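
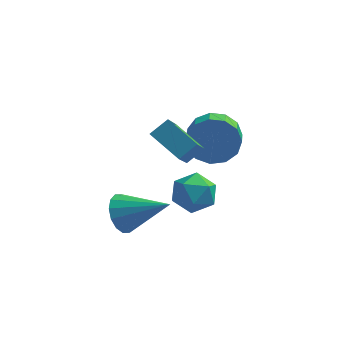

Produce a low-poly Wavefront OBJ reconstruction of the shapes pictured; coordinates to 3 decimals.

v -0.657 -1.628 1.265
v -0.071 -1.151 1.791
v -0.637 -0.038 -0.197
v -0.052 0.439 0.329
v 0.532 -2.299 0.551
v 1.117 -1.822 1.077
v 0.551 -0.709 -0.911
v 1.137 -0.232 -0.385
v 0.446 -1.701 -2.188
v 0.899 -1.066 -1.653
v 1.161 -2.834 -1.447
v 1.614 -2.199 -0.912
v 0.682 -2.325 -0.81
v 0.24 -1.625 -1.268
v 1.82 -2.275 -1.832
v 1.378 -1.575 -2.29
v 1.748 -1.42 -1.433
v 1.044 -1.451 -0.801
v 1.016 -2.449 -2.299
v 0.312 -2.48 -1.667
v -1.763 -1.396 -3.619
v -1.365 -0.891 -4.263
v 0.083 -1.604 -2.641
v -1.504 -0.583 -3.935
v -1.712 -0.492 -3.522
v -1.934 -0.644 -3.136
v -2.111 -0.997 -2.878
v -2.194 -1.457 -2.82
v -2.161 -1.901 -2.975
v -2.022 -2.209 -3.303
v -1.814 -2.299 -3.716
v -1.592 -2.147 -4.103
v -1.416 -1.794 -4.36
v -1.333 -1.334 -4.419
v 1.261 1.296 -0.737
v 1.613 1.713 0.16
v 1.751 0.622 0.614
v 1.399 0.204 -0.283
v 1.026 1.663 0.219
v 1.165 0.572 0.672
v 0.514 1.496 -0.026
v 0.652 0.405 0.427
v 0.239 1.266 -0.497
v 0.377 0.175 -0.043
v 0.288 1.045 -1.043
v 0.427 -0.046 -0.59
v 0.647 0.904 -1.493
v 0.785 -0.188 -1.039
v 1.2 0.887 -1.702
v 1.338 -0.205 -1.248
v 1.772 1 -1.605
v 1.91 -0.092 -1.151
v 2.183 1.207 -1.232
v 2.321 0.115 -0.778
v 2.3 1.442 -0.702
v 2.438 0.35 -0.248
v 2.088 1.631 -0.183
v 2.226 0.539 0.271
f 2 4 1
f 5 2 1
f 1 4 3
f 3 5 1
f 2 8 4
f 6 2 5
f 6 8 2
f 4 8 3
f 7 5 3
f 3 8 7
f 7 6 5
f 8 6 7
f 9 20 14
f 9 14 10
f 9 10 16
f 9 16 19
f 9 19 20
f 10 14 18
f 14 20 13
f 20 19 11
f 19 16 15
f 16 10 17
f 12 18 13
f 12 13 11
f 12 11 15
f 12 15 17
f 12 17 18
f 13 18 14
f 11 13 20
f 15 11 19
f 17 15 16
f 18 17 10
f 22 21 24
f 22 24 23
f 24 21 25
f 24 25 23
f 25 21 26
f 25 26 23
f 26 21 27
f 26 27 23
f 27 21 28
f 27 28 23
f 28 21 29
f 28 29 23
f 29 21 30
f 29 30 23
f 30 21 31
f 30 31 23
f 31 21 32
f 31 32 23
f 32 21 33
f 32 33 23
f 33 21 34
f 33 34 23
f 34 21 22
f 34 22 23
f 36 35 39
f 36 39 37
f 37 39 40
f 37 40 38
f 39 35 41
f 39 41 40
f 40 41 42
f 40 42 38
f 41 35 43
f 41 43 42
f 42 43 44
f 42 44 38
f 43 35 45
f 43 45 44
f 44 45 46
f 44 46 38
f 45 35 47
f 45 47 46
f 46 47 48
f 46 48 38
f 47 35 49
f 47 49 48
f 48 49 50
f 48 50 38
f 49 35 51
f 49 51 50
f 50 51 52
f 50 52 38
f 51 35 53
f 51 53 52
f 52 53 54
f 52 54 38
f 53 35 55
f 53 55 54
f 54 55 56
f 54 56 38
f 55 35 57
f 55 57 56
f 56 57 58
f 56 58 38
f 57 35 36
f 57 36 58
f 58 36 37
f 58 37 38



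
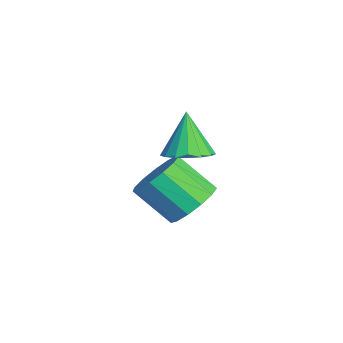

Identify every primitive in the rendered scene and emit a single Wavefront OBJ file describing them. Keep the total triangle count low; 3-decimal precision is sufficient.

v 2.786 -1.06 1.694
v 3.613 -1.168 2.031
v 2.134 -1.02 3.306
v 3.569 -0.74 2.002
v 3.345 -0.386 1.903
v 2.993 -0.186 1.756
v 2.594 -0.186 1.594
v 2.238 -0.387 1.456
v 2.008 -0.741 1.371
v 1.957 -1.169 1.361
v 2.095 -1.571 1.427
v 2.392 -1.857 1.554
v 2.779 -1.96 1.713
v 3.167 -1.856 1.867
v 3.468 -1.571 1.982
v 1.763 -0.708 -1.408
v 2.647 -0.591 -0.835
v 2 -1.775 0.402
v 1.117 -1.892 -0.172
v 2.263 -0.177 -0.639
v 1.617 -1.361 0.598
v 1.72 0.068 -0.688
v 1.074 -1.116 0.549
v 1.191 0.067 -0.965
v 0.545 -1.117 0.272
v 0.844 -0.18 -1.384
v 0.198 -1.364 -0.147
v 0.788 -0.595 -1.81
v 0.142 -1.779 -0.573
v 1.042 -1.046 -2.108
v 0.396 -2.23 -0.871
v 1.525 -1.389 -2.185
v 0.879 -2.573 -0.948
v 2.083 -1.516 -2.015
v 1.437 -2.7 -0.778
v 2.54 -1.387 -1.652
v 1.894 -2.571 -0.415
v 2.75 -1.042 -1.212
v 2.104 -2.226 0.025
f 2 1 4
f 2 4 3
f 4 1 5
f 4 5 3
f 5 1 6
f 5 6 3
f 6 1 7
f 6 7 3
f 7 1 8
f 7 8 3
f 8 1 9
f 8 9 3
f 9 1 10
f 9 10 3
f 10 1 11
f 10 11 3
f 11 1 12
f 11 12 3
f 12 1 13
f 12 13 3
f 13 1 14
f 13 14 3
f 14 1 15
f 14 15 3
f 15 1 2
f 15 2 3
f 17 16 20
f 17 20 18
f 18 20 21
f 18 21 19
f 20 16 22
f 20 22 21
f 21 22 23
f 21 23 19
f 22 16 24
f 22 24 23
f 23 24 25
f 23 25 19
f 24 16 26
f 24 26 25
f 25 26 27
f 25 27 19
f 26 16 28
f 26 28 27
f 27 28 29
f 27 29 19
f 28 16 30
f 28 30 29
f 29 30 31
f 29 31 19
f 30 16 32
f 30 32 31
f 31 32 33
f 31 33 19
f 32 16 34
f 32 34 33
f 33 34 35
f 33 35 19
f 34 16 36
f 34 36 35
f 35 36 37
f 35 37 19
f 36 16 38
f 36 38 37
f 37 38 39
f 37 39 19
f 38 16 17
f 38 17 39
f 39 17 18
f 39 18 19



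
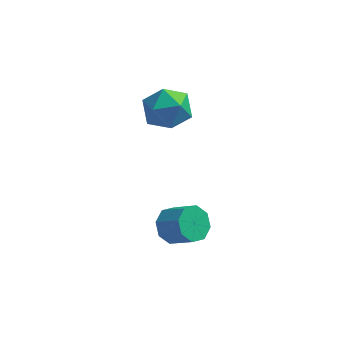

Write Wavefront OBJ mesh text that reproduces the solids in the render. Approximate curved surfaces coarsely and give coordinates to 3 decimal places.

v -2.549 -2.089 -1.179
v -1.992 -1.806 -1.648
v -1.095 -2.249 -0.849
v -1.651 -2.531 -0.381
v -2.165 -1.412 -1.234
v -1.268 -1.854 -0.436
v -2.563 -1.414 -0.789
v -1.666 -1.856 0.01
v -2.952 -1.811 -0.572
v -2.055 -2.254 0.226
v -3.105 -2.371 -0.711
v -2.208 -2.814 0.088
v -2.932 -2.766 -1.124
v -2.035 -3.208 -0.326
v -2.534 -2.764 -1.57
v -1.637 -3.206 -0.771
v -2.145 -2.366 -1.786
v -1.248 -2.809 -0.988
v -2.634 1.097 2.882
v -2.129 0.263 3.214
v -4.011 0.577 3.666
v -3.506 -0.257 3.998
v -3.262 0.674 4.367
v -2.411 0.995 3.882
v -3.729 -0.155 2.998
v -2.878 0.166 2.513
v -2.806 -0.511 3.286
v -2.517 0.001 4.132
v -3.623 0.839 2.748
v -3.334 1.351 3.594
f 2 1 5
f 2 5 3
f 3 5 6
f 3 6 4
f 5 1 7
f 5 7 6
f 6 7 8
f 6 8 4
f 7 1 9
f 7 9 8
f 8 9 10
f 8 10 4
f 9 1 11
f 9 11 10
f 10 11 12
f 10 12 4
f 11 1 13
f 11 13 12
f 12 13 14
f 12 14 4
f 13 1 15
f 13 15 14
f 14 15 16
f 14 16 4
f 15 1 17
f 15 17 16
f 16 17 18
f 16 18 4
f 17 1 2
f 17 2 18
f 18 2 3
f 18 3 4
f 19 30 24
f 19 24 20
f 19 20 26
f 19 26 29
f 19 29 30
f 20 24 28
f 24 30 23
f 30 29 21
f 29 26 25
f 26 20 27
f 22 28 23
f 22 23 21
f 22 21 25
f 22 25 27
f 22 27 28
f 23 28 24
f 21 23 30
f 25 21 29
f 27 25 26
f 28 27 20



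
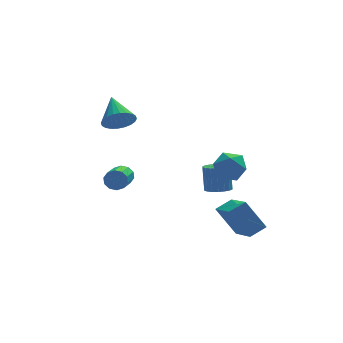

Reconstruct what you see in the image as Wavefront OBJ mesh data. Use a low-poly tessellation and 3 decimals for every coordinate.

v 2.334 -0.624 0.753
v 2.98 -0.928 0.116
v 2.76 -1.752 1.724
v 3.406 -2.056 1.087
v 3.531 -1.219 1.534
v 3.268 -0.522 0.934
v 2.472 -2.158 0.906
v 2.209 -1.461 0.306
v 3.066 -1.876 0.211
v 3.72 -1.295 0.599
v 2.02 -1.385 1.241
v 2.674 -0.804 1.629
v 3.357 2.216 -2.661
v 4.086 2.185 -2.664
v 4.112 2.634 -1.223
v 3.383 2.664 -1.219
v 4.026 2.49 -2.758
v 4.052 2.939 -1.317
v 3.834 2.741 -2.833
v 3.86 3.19 -1.391
v 3.547 2.888 -2.873
v 3.573 3.336 -1.432
v 3.222 2.902 -2.872
v 3.248 3.35 -1.43
v 2.924 2.779 -2.828
v 2.95 3.228 -1.387
v 2.712 2.546 -2.752
v 2.738 2.994 -1.31
v 2.628 2.246 -2.657
v 2.654 2.695 -1.216
v 2.688 1.941 -2.563
v 2.714 2.39 -1.122
v 2.88 1.69 -2.489
v 2.906 2.139 -1.047
v 3.167 1.544 -2.448
v 3.193 1.992 -1.007
v 3.492 1.53 -2.45
v 3.518 1.978 -1.008
v 3.79 1.652 -2.493
v 3.816 2.101 -1.052
v 4.002 1.886 -2.57
v 4.028 2.334 -1.128
v -1.12 4.364 -2.147
v -0.784 4.381 -1.603
v -1.424 3.072 -1.169
v -1.76 3.056 -1.713
v -1.126 4.569 -1.54
v -1.766 3.26 -1.106
v -1.466 4.679 -1.71
v -2.106 3.37 -1.276
v -1.674 4.669 -2.046
v -2.314 3.36 -1.612
v -1.67 4.542 -2.421
v -2.31 3.234 -1.987
v -1.456 4.348 -2.691
v -2.096 3.039 -2.257
v -1.114 4.16 -2.754
v -1.754 2.851 -2.32
v -0.774 4.05 -2.584
v -1.414 2.741 -2.15
v -0.566 4.06 -2.248
v -1.206 2.751 -1.814
v -0.57 4.186 -1.873
v -1.21 2.878 -1.439
v -1.875 1.66 3.204
v -1.209 1.969 2.701
v -1.885 3.2 4.136
v -1.486 2.076 2.52
v -1.822 2.12 2.444
v -2.166 2.094 2.484
v -2.466 2.002 2.633
v -2.676 1.858 2.869
v -2.764 1.684 3.156
v -2.717 1.506 3.45
v -2.541 1.351 3.707
v -2.265 1.244 3.888
v -1.929 1.2 3.964
v -1.585 1.226 3.924
v -1.285 1.318 3.775
v -1.075 1.462 3.539
v -0.987 1.636 3.252
v -1.034 1.814 2.958
v 2.476 -0.286 -2.579
v 2.582 -2.269 -1.68
v 3.367 -0.051 -2.166
v 3.474 -2.034 -1.267
v 3.346 -0.926 -4.093
v 3.453 -2.909 -3.194
v 4.238 -0.691 -3.68
v 4.344 -2.674 -2.781
f 1 12 6
f 1 6 2
f 1 2 8
f 1 8 11
f 1 11 12
f 2 6 10
f 6 12 5
f 12 11 3
f 11 8 7
f 8 2 9
f 4 10 5
f 4 5 3
f 4 3 7
f 4 7 9
f 4 9 10
f 5 10 6
f 3 5 12
f 7 3 11
f 9 7 8
f 10 9 2
f 14 13 17
f 14 17 15
f 15 17 18
f 15 18 16
f 17 13 19
f 17 19 18
f 18 19 20
f 18 20 16
f 19 13 21
f 19 21 20
f 20 21 22
f 20 22 16
f 21 13 23
f 21 23 22
f 22 23 24
f 22 24 16
f 23 13 25
f 23 25 24
f 24 25 26
f 24 26 16
f 25 13 27
f 25 27 26
f 26 27 28
f 26 28 16
f 27 13 29
f 27 29 28
f 28 29 30
f 28 30 16
f 29 13 31
f 29 31 30
f 30 31 32
f 30 32 16
f 31 13 33
f 31 33 32
f 32 33 34
f 32 34 16
f 33 13 35
f 33 35 34
f 34 35 36
f 34 36 16
f 35 13 37
f 35 37 36
f 36 37 38
f 36 38 16
f 37 13 39
f 37 39 38
f 38 39 40
f 38 40 16
f 39 13 41
f 39 41 40
f 40 41 42
f 40 42 16
f 41 13 14
f 41 14 42
f 42 14 15
f 42 15 16
f 44 43 47
f 44 47 45
f 45 47 48
f 45 48 46
f 47 43 49
f 47 49 48
f 48 49 50
f 48 50 46
f 49 43 51
f 49 51 50
f 50 51 52
f 50 52 46
f 51 43 53
f 51 53 52
f 52 53 54
f 52 54 46
f 53 43 55
f 53 55 54
f 54 55 56
f 54 56 46
f 55 43 57
f 55 57 56
f 56 57 58
f 56 58 46
f 57 43 59
f 57 59 58
f 58 59 60
f 58 60 46
f 59 43 61
f 59 61 60
f 60 61 62
f 60 62 46
f 61 43 63
f 61 63 62
f 62 63 64
f 62 64 46
f 63 43 44
f 63 44 64
f 64 44 45
f 64 45 46
f 66 65 68
f 66 68 67
f 68 65 69
f 68 69 67
f 69 65 70
f 69 70 67
f 70 65 71
f 70 71 67
f 71 65 72
f 71 72 67
f 72 65 73
f 72 73 67
f 73 65 74
f 73 74 67
f 74 65 75
f 74 75 67
f 75 65 76
f 75 76 67
f 76 65 77
f 76 77 67
f 77 65 78
f 77 78 67
f 78 65 79
f 78 79 67
f 79 65 80
f 79 80 67
f 80 65 81
f 80 81 67
f 81 65 82
f 81 82 67
f 82 65 66
f 82 66 67
f 84 86 83
f 87 84 83
f 83 86 85
f 85 87 83
f 84 90 86
f 88 84 87
f 88 90 84
f 86 90 85
f 89 87 85
f 85 90 89
f 89 88 87
f 90 88 89



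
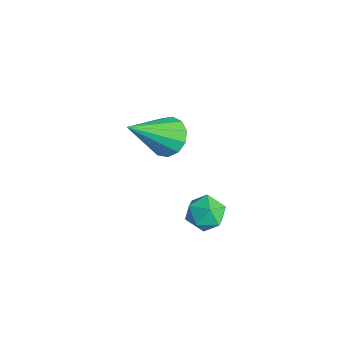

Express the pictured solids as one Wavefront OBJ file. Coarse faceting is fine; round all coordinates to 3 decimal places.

v 0.352 0.612 3.294
v 0.658 0.955 3.771
v 1.262 0.585 2.729
v 1.568 0.928 3.206
v 1.378 0.303 3.317
v 0.815 0.32 3.666
v 1.105 1.22 2.834
v 0.542 1.237 3.183
v 1.123 1.331 3.487
v 1.292 0.764 3.785
v 0.628 0.776 2.715
v 0.797 0.209 3.013
v -2.637 1.108 3.268
v -2.02 1.432 3.45
v -2.303 -0.328 4.692
v -2.308 1.596 3.683
v -2.701 1.606 3.785
v -3.073 1.457 3.722
v -3.307 1.198 3.516
v -3.328 0.91 3.23
v -3.13 0.685 2.957
v -2.775 0.595 2.782
v -2.376 0.667 2.762
v -2.06 0.88 2.902
v -1.928 1.165 3.159
f 1 12 6
f 1 6 2
f 1 2 8
f 1 8 11
f 1 11 12
f 2 6 10
f 6 12 5
f 12 11 3
f 11 8 7
f 8 2 9
f 4 10 5
f 4 5 3
f 4 3 7
f 4 7 9
f 4 9 10
f 5 10 6
f 3 5 12
f 7 3 11
f 9 7 8
f 10 9 2
f 14 13 16
f 14 16 15
f 16 13 17
f 16 17 15
f 17 13 18
f 17 18 15
f 18 13 19
f 18 19 15
f 19 13 20
f 19 20 15
f 20 13 21
f 20 21 15
f 21 13 22
f 21 22 15
f 22 13 23
f 22 23 15
f 23 13 24
f 23 24 15
f 24 13 25
f 24 25 15
f 25 13 14
f 25 14 15



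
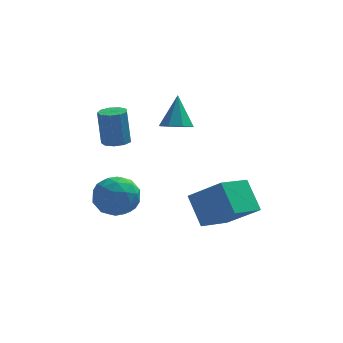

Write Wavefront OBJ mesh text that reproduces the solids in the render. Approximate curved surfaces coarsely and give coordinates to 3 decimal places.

v -4.854 1.412 -3.345
v -3.773 1.7 -3.677
v -4.147 0.12 -2.163
v -3.066 0.408 -2.495
v -3.704 1.158 -1.869
v -4.141 1.957 -2.599
v -3.779 -0.137 -3.241
v -4.216 0.662 -3.971
v -3.108 0.743 -3.612
v -3.062 1.544 -2.764
v -4.858 0.276 -3.076
v -4.812 1.077 -2.228
v -4.376 1.669 -3.615
v -3.544 0.151 -2.225
v -3.919 0.591 -1.857
v -3.284 0.761 -2.052
v -4.592 1.82 -2.981
v -3.957 1.99 -3.176
v -3.916 1.671 -2.114
v -3.963 -0.17 -2.664
v -3.328 -0 -2.859
v -4.636 1.059 -3.788
v -4.001 1.229 -3.983
v -4.004 0.149 -3.726
v -3.35 1.277 -3.772
v -2.934 0.517 -3.077
v -3.353 0.197 -3.515
v -3.61 0.666 -3.945
v -3.322 1.747 -3.273
v -2.907 0.988 -2.579
v -3.282 1.429 -2.211
v -3.539 1.898 -2.64
v -2.932 1.185 -3.235
v -5.013 0.832 -3.261
v -4.598 0.073 -2.567
v -4.381 -0.078 -3.2
v -4.638 0.391 -3.629
v -4.986 1.303 -2.763
v -4.57 0.543 -2.068
v -4.31 1.154 -1.895
v -4.567 1.623 -2.325
v -4.988 0.635 -2.605
v -3.921 1.245 0.361
v -3.571 0.684 0.464
v -3.728 0.913 2.243
v -4.079 1.475 2.139
v -3.288 1.044 0.443
v -3.445 1.273 2.221
v -3.301 1.498 0.383
v -3.459 1.727 2.162
v -3.604 1.834 0.313
v -3.762 2.063 2.091
v -4.056 1.895 0.265
v -4.214 2.124 2.044
v -4.445 1.652 0.262
v -4.602 1.881 2.04
v -4.588 1.219 0.305
v -4.746 1.448 2.083
v -4.42 0.798 0.374
v -4.577 1.027 2.153
v -4.018 0.587 0.437
v -4.176 0.816 2.215
v 1.177 -0.954 -3.014
v 0.634 0.158 -1.721
v -0.25 -0.156 -4.3
v -0.794 0.956 -3.007
v 2.414 0.324 -3.593
v 1.87 1.436 -2.3
v 0.986 1.122 -4.879
v 0.443 2.234 -3.586
v -1.236 2.65 0.533
v -0.455 2.845 0.375
v -1.144 3.53 2.067
v -0.858 3.272 0.154
v -1.483 3.335 0.155
v -1.962 2.997 0.378
v -2.017 2.456 0.691
v -1.613 2.029 0.912
v -0.989 1.966 0.911
v -0.509 2.304 0.689
f 1 38 17
f 38 12 41
f 17 41 6
f 38 41 17
f 1 17 13
f 17 6 18
f 13 18 2
f 17 18 13
f 1 13 22
f 13 2 23
f 22 23 8
f 13 23 22
f 1 22 34
f 22 8 37
f 34 37 11
f 22 37 34
f 1 34 38
f 34 11 42
f 38 42 12
f 34 42 38
f 2 18 29
f 18 6 32
f 29 32 10
f 18 32 29
f 6 41 19
f 41 12 40
f 19 40 5
f 41 40 19
f 12 42 39
f 42 11 35
f 39 35 3
f 42 35 39
f 11 37 36
f 37 8 24
f 36 24 7
f 37 24 36
f 8 23 28
f 23 2 25
f 28 25 9
f 23 25 28
f 4 30 16
f 30 10 31
f 16 31 5
f 30 31 16
f 4 16 14
f 16 5 15
f 14 15 3
f 16 15 14
f 4 14 21
f 14 3 20
f 21 20 7
f 14 20 21
f 4 21 26
f 21 7 27
f 26 27 9
f 21 27 26
f 4 26 30
f 26 9 33
f 30 33 10
f 26 33 30
f 5 31 19
f 31 10 32
f 19 32 6
f 31 32 19
f 3 15 39
f 15 5 40
f 39 40 12
f 15 40 39
f 7 20 36
f 20 3 35
f 36 35 11
f 20 35 36
f 9 27 28
f 27 7 24
f 28 24 8
f 27 24 28
f 10 33 29
f 33 9 25
f 29 25 2
f 33 25 29
f 44 43 47
f 44 47 45
f 45 47 48
f 45 48 46
f 47 43 49
f 47 49 48
f 48 49 50
f 48 50 46
f 49 43 51
f 49 51 50
f 50 51 52
f 50 52 46
f 51 43 53
f 51 53 52
f 52 53 54
f 52 54 46
f 53 43 55
f 53 55 54
f 54 55 56
f 54 56 46
f 55 43 57
f 55 57 56
f 56 57 58
f 56 58 46
f 57 43 59
f 57 59 58
f 58 59 60
f 58 60 46
f 59 43 61
f 59 61 60
f 60 61 62
f 60 62 46
f 61 43 44
f 61 44 62
f 62 44 45
f 62 45 46
f 64 66 63
f 67 64 63
f 63 66 65
f 65 67 63
f 64 70 66
f 68 64 67
f 68 70 64
f 66 70 65
f 69 67 65
f 65 70 69
f 69 68 67
f 70 68 69
f 72 71 74
f 72 74 73
f 74 71 75
f 74 75 73
f 75 71 76
f 75 76 73
f 76 71 77
f 76 77 73
f 77 71 78
f 77 78 73
f 78 71 79
f 78 79 73
f 79 71 80
f 79 80 73
f 80 71 72
f 80 72 73



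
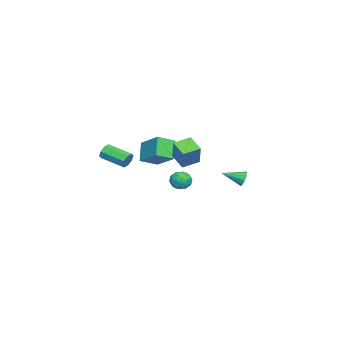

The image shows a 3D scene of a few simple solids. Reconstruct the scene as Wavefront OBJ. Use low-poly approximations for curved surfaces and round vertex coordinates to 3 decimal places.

v -2.85 0.085 0.64
v -2.431 0.072 0.087
v -2.169 -0.632 1.173
v -1.75 -0.645 0.62
v -1.799 -0.069 1.004
v -2.22 0.374 0.675
v -2.38 -0.934 0.585
v -2.801 -0.491 0.256
v -2.141 -0.558 0.053
v -1.782 -0.024 0.312
v -2.818 -0.536 0.948
v -2.459 -0.002 1.207
v -2.7 0.141 0.317
v -1.9 -0.701 0.943
v -1.928 -0.363 1.169
v -1.682 -0.371 0.844
v -2.576 0.319 0.663
v -2.33 0.311 0.337
v -1.958 0.228 0.876
v -2.27 -0.871 0.923
v -2.024 -0.879 0.597
v -2.918 -0.189 0.416
v -2.672 -0.197 0.091
v -2.642 -0.788 0.384
v -2.284 -0.237 -0.028
v -1.883 -0.658 0.285
v -2.254 -0.827 0.264
v -2.501 -0.567 0.071
v -2.072 0.077 0.124
v -1.672 -0.344 0.437
v -1.701 -0.006 0.663
v -1.948 0.255 0.469
v -1.902 -0.293 0.104
v -2.928 -0.216 0.823
v -2.528 -0.637 1.136
v -2.652 -0.815 0.791
v -2.899 -0.554 0.597
v -2.717 0.098 0.975
v -2.316 -0.323 1.288
v -2.099 0.007 1.189
v -2.346 0.267 0.996
v -2.698 -0.267 1.156
v -2.218 -2.661 1.95
v -3.121 -2.836 3.005
v -2.943 -1.819 1.47
v -3.845 -1.994 2.526
v -1.415 -1.466 2.834
v -2.317 -1.641 3.89
v -2.139 -0.624 2.355
v -3.042 -0.799 3.41
v 1.836 4.283 2.915
v 2.124 4.205 2.489
v 2.164 3.157 3.345
v 2.31 4.344 2.711
v 2.315 4.46 3.011
v 2.137 4.508 3.274
v 1.843 4.471 3.4
v 1.547 4.362 3.34
v 1.361 4.223 3.118
v 1.356 4.107 2.818
v 1.535 4.058 2.556
v 1.828 4.096 2.43
v -1.527 0.449 3.331
v -0.785 0.686 4.648
v -0.843 1.185 2.814
v -0.101 1.421 4.131
v -0.839 -0.361 3.089
v -0.097 -0.125 4.406
v -0.155 0.374 2.572
v 0.587 0.611 3.889
v -1.465 -3.136 2.213
v -1.181 -3.064 2.677
v -1.55 -4.531 3.132
v -1.835 -4.604 2.667
v -1.584 -2.95 2.716
v -1.953 -4.418 3.171
v -1.918 -2.946 2.46
v -2.287 -4.413 2.915
v -1.987 -3.053 2.059
v -2.356 -4.52 2.514
v -1.75 -3.209 1.748
v -2.119 -4.676 2.203
v -1.347 -3.322 1.709
v -1.716 -4.79 2.164
v -1.013 -3.327 1.965
v -1.382 -4.794 2.42
v -0.944 -3.22 2.366
v -1.313 -4.687 2.821
f 1 38 17
f 38 12 41
f 17 41 6
f 38 41 17
f 1 17 13
f 17 6 18
f 13 18 2
f 17 18 13
f 1 13 22
f 13 2 23
f 22 23 8
f 13 23 22
f 1 22 34
f 22 8 37
f 34 37 11
f 22 37 34
f 1 34 38
f 34 11 42
f 38 42 12
f 34 42 38
f 2 18 29
f 18 6 32
f 29 32 10
f 18 32 29
f 6 41 19
f 41 12 40
f 19 40 5
f 41 40 19
f 12 42 39
f 42 11 35
f 39 35 3
f 42 35 39
f 11 37 36
f 37 8 24
f 36 24 7
f 37 24 36
f 8 23 28
f 23 2 25
f 28 25 9
f 23 25 28
f 4 30 16
f 30 10 31
f 16 31 5
f 30 31 16
f 4 16 14
f 16 5 15
f 14 15 3
f 16 15 14
f 4 14 21
f 14 3 20
f 21 20 7
f 14 20 21
f 4 21 26
f 21 7 27
f 26 27 9
f 21 27 26
f 4 26 30
f 26 9 33
f 30 33 10
f 26 33 30
f 5 31 19
f 31 10 32
f 19 32 6
f 31 32 19
f 3 15 39
f 15 5 40
f 39 40 12
f 15 40 39
f 7 20 36
f 20 3 35
f 36 35 11
f 20 35 36
f 9 27 28
f 27 7 24
f 28 24 8
f 27 24 28
f 10 33 29
f 33 9 25
f 29 25 2
f 33 25 29
f 44 46 43
f 47 44 43
f 43 46 45
f 45 47 43
f 44 50 46
f 48 44 47
f 48 50 44
f 46 50 45
f 49 47 45
f 45 50 49
f 49 48 47
f 50 48 49
f 52 51 54
f 52 54 53
f 54 51 55
f 54 55 53
f 55 51 56
f 55 56 53
f 56 51 57
f 56 57 53
f 57 51 58
f 57 58 53
f 58 51 59
f 58 59 53
f 59 51 60
f 59 60 53
f 60 51 61
f 60 61 53
f 61 51 62
f 61 62 53
f 62 51 52
f 62 52 53
f 64 66 63
f 67 64 63
f 63 66 65
f 65 67 63
f 64 70 66
f 68 64 67
f 68 70 64
f 66 70 65
f 69 67 65
f 65 70 69
f 69 68 67
f 70 68 69
f 72 71 75
f 72 75 73
f 73 75 76
f 73 76 74
f 75 71 77
f 75 77 76
f 76 77 78
f 76 78 74
f 77 71 79
f 77 79 78
f 78 79 80
f 78 80 74
f 79 71 81
f 79 81 80
f 80 81 82
f 80 82 74
f 81 71 83
f 81 83 82
f 82 83 84
f 82 84 74
f 83 71 85
f 83 85 84
f 84 85 86
f 84 86 74
f 85 71 87
f 85 87 86
f 86 87 88
f 86 88 74
f 87 71 72
f 87 72 88
f 88 72 73
f 88 73 74



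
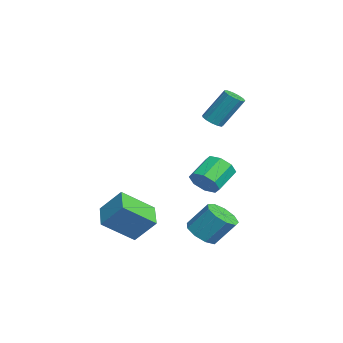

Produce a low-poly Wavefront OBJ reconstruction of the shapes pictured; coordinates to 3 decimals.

v 3.854 0.667 -3.459
v 4.696 0.168 -3.254
v 4.968 1.194 -1.875
v 4.126 1.693 -2.081
v 4.831 0.693 -3.671
v 5.103 1.719 -2.292
v 4.509 1.206 -3.989
v 4.781 2.232 -2.61
v 3.881 1.467 -4.06
v 4.152 2.492 -2.681
v 3.24 1.353 -3.849
v 3.511 2.379 -2.47
v 2.886 0.919 -3.456
v 3.158 1.945 -2.077
v 2.986 0.366 -3.065
v 3.257 1.392 -1.686
v 3.492 -0.045 -2.858
v 3.763 0.981 -1.479
v 4.167 -0.123 -2.933
v 4.439 0.902 -1.554
v -0.993 1.536 -1.781
v -0.413 1.426 -1.024
v -1.368 2.475 -0.141
v -1.947 2.584 -0.899
v -0.206 1.981 -1.459
v -1.16 3.029 -0.576
v -0.459 2.275 -2.082
v -1.414 3.323 -1.2
v -1.025 2.136 -2.53
v -1.98 3.184 -1.647
v -1.572 1.645 -2.539
v -2.527 2.694 -1.656
v -1.78 1.091 -2.104
v -2.734 2.139 -1.221
v -1.526 0.797 -1.48
v -2.481 1.845 -0.598
v -0.96 0.936 -1.033
v -1.915 1.984 -0.15
v -2.896 2.275 2.094
v -2.431 1.852 2.325
v -2.279 3.022 4.158
v -2.744 3.445 3.926
v -2.245 2.122 2.137
v -2.093 3.292 3.97
v -2.266 2.44 1.936
v -2.114 3.611 3.769
v -2.487 2.706 1.784
v -2.335 3.877 3.617
v -2.838 2.835 1.731
v -2.686 4.006 3.564
v -3.207 2.786 1.793
v -3.055 3.957 3.626
v -3.477 2.575 1.95
v -3.326 3.745 3.783
v -3.563 2.268 2.153
v -3.412 3.439 3.986
v -3.437 1.964 2.337
v -3.286 3.134 4.17
v -3.139 1.758 2.444
v -2.988 2.928 4.277
v -2.764 1.716 2.439
v -2.612 2.887 4.272
v 1.948 -2.596 -3.395
v 2.236 -4.329 -2.089
v 2.421 -1.544 -2.105
v 2.709 -3.278 -0.799
v 3.511 -2.702 -3.881
v 3.799 -4.436 -2.575
v 3.984 -1.651 -2.591
v 4.272 -3.384 -1.285
f 2 1 5
f 2 5 3
f 3 5 6
f 3 6 4
f 5 1 7
f 5 7 6
f 6 7 8
f 6 8 4
f 7 1 9
f 7 9 8
f 8 9 10
f 8 10 4
f 9 1 11
f 9 11 10
f 10 11 12
f 10 12 4
f 11 1 13
f 11 13 12
f 12 13 14
f 12 14 4
f 13 1 15
f 13 15 14
f 14 15 16
f 14 16 4
f 15 1 17
f 15 17 16
f 16 17 18
f 16 18 4
f 17 1 19
f 17 19 18
f 18 19 20
f 18 20 4
f 19 1 2
f 19 2 20
f 20 2 3
f 20 3 4
f 22 21 25
f 22 25 23
f 23 25 26
f 23 26 24
f 25 21 27
f 25 27 26
f 26 27 28
f 26 28 24
f 27 21 29
f 27 29 28
f 28 29 30
f 28 30 24
f 29 21 31
f 29 31 30
f 30 31 32
f 30 32 24
f 31 21 33
f 31 33 32
f 32 33 34
f 32 34 24
f 33 21 35
f 33 35 34
f 34 35 36
f 34 36 24
f 35 21 37
f 35 37 36
f 36 37 38
f 36 38 24
f 37 21 22
f 37 22 38
f 38 22 23
f 38 23 24
f 40 39 43
f 40 43 41
f 41 43 44
f 41 44 42
f 43 39 45
f 43 45 44
f 44 45 46
f 44 46 42
f 45 39 47
f 45 47 46
f 46 47 48
f 46 48 42
f 47 39 49
f 47 49 48
f 48 49 50
f 48 50 42
f 49 39 51
f 49 51 50
f 50 51 52
f 50 52 42
f 51 39 53
f 51 53 52
f 52 53 54
f 52 54 42
f 53 39 55
f 53 55 54
f 54 55 56
f 54 56 42
f 55 39 57
f 55 57 56
f 56 57 58
f 56 58 42
f 57 39 59
f 57 59 58
f 58 59 60
f 58 60 42
f 59 39 61
f 59 61 60
f 60 61 62
f 60 62 42
f 61 39 40
f 61 40 62
f 62 40 41
f 62 41 42
f 64 66 63
f 67 64 63
f 63 66 65
f 65 67 63
f 64 70 66
f 68 64 67
f 68 70 64
f 66 70 65
f 69 67 65
f 65 70 69
f 69 68 67
f 70 68 69



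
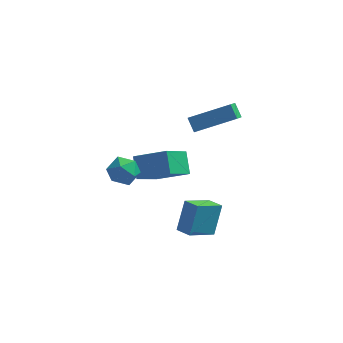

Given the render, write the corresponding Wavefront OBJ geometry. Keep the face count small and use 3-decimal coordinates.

v -2.093 -0.833 1.543
v -2.376 0.022 2.306
v -1.387 0.327 0.505
v -1.669 1.182 1.268
v -0.591 -1.042 2.332
v -0.873 -0.187 3.095
v 0.116 0.118 1.294
v -0.167 0.973 2.057
v 0.755 -0.829 -1.712
v -0.207 -1.752 -0.962
v 0.995 -0.008 -0.395
v 0.032 -0.931 0.355
v 1.388 -1.329 -1.515
v 0.425 -2.252 -0.765
v 1.627 -0.508 -0.198
v 0.665 -1.431 0.552
v -2.949 -1.891 3.42
v -2.331 -1.999 2.925
v -2.449 -2.761 4.235
v -1.831 -2.869 3.74
v -1.911 -2.178 4.134
v -2.22 -1.641 3.63
v -2.56 -3.119 3.53
v -2.869 -2.582 3.026
v -2.091 -2.759 2.993
v -1.689 -2.177 3.366
v -3.091 -2.583 3.794
v -2.689 -2.001 4.167
v -0.255 3.864 1.933
v -0.368 2.931 2.647
v 1.614 4.278 2.771
v 1.501 3.345 3.484
v 0.099 3.395 1.376
v -0.014 2.462 2.089
v 1.968 3.809 2.213
v 1.855 2.876 2.927
f 2 4 1
f 5 2 1
f 1 4 3
f 3 5 1
f 2 8 4
f 6 2 5
f 6 8 2
f 4 8 3
f 7 5 3
f 3 8 7
f 7 6 5
f 8 6 7
f 10 12 9
f 13 10 9
f 9 12 11
f 11 13 9
f 10 16 12
f 14 10 13
f 14 16 10
f 12 16 11
f 15 13 11
f 11 16 15
f 15 14 13
f 16 14 15
f 17 28 22
f 17 22 18
f 17 18 24
f 17 24 27
f 17 27 28
f 18 22 26
f 22 28 21
f 28 27 19
f 27 24 23
f 24 18 25
f 20 26 21
f 20 21 19
f 20 19 23
f 20 23 25
f 20 25 26
f 21 26 22
f 19 21 28
f 23 19 27
f 25 23 24
f 26 25 18
f 30 32 29
f 33 30 29
f 29 32 31
f 31 33 29
f 30 36 32
f 34 30 33
f 34 36 30
f 32 36 31
f 35 33 31
f 31 36 35
f 35 34 33
f 36 34 35



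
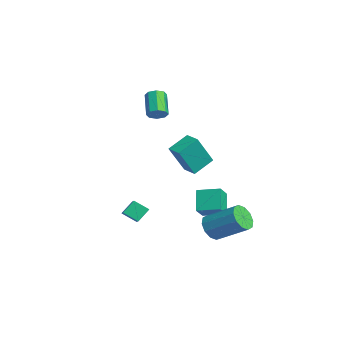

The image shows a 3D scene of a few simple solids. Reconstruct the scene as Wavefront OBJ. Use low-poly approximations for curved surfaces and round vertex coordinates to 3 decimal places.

v 1.996 -1.423 -2.812
v 1.765 -0.748 -2.112
v 0.843 -1.196 -3.412
v 0.612 -0.521 -2.712
v 2.428 -0.699 -3.368
v 2.197 -0.024 -2.668
v 1.275 -0.472 -3.968
v 1.044 0.203 -3.268
v 0.919 3.396 -4.197
v 1.646 2.785 -3.4
v -0.037 3.71 -3.084
v 0.691 3.098 -2.288
v 1.609 4.562 -3.932
v 2.337 3.95 -3.136
v 0.654 4.875 -2.82
v 1.381 4.264 -2.023
v 2.874 3.29 -4.2
v 3.513 2.676 -4.113
v 4.685 4.057 -2.993
v 4.046 4.67 -3.08
v 3.613 2.963 -4.572
v 4.786 4.343 -3.451
v 3.432 3.374 -4.888
v 4.604 4.755 -3.768
v 3.037 3.753 -4.942
v 4.209 5.134 -3.822
v 2.579 3.955 -4.713
v 3.752 5.336 -3.592
v 2.235 3.903 -4.287
v 3.407 5.284 -3.167
v 2.134 3.617 -3.829
v 3.307 4.997 -2.708
v 2.316 3.205 -3.512
v 3.488 4.586 -2.392
v 2.711 2.826 -3.458
v 3.883 4.207 -2.338
v 3.168 2.624 -3.688
v 4.341 4.005 -2.567
v -1.259 3.017 -1.486
v -0.879 1.986 0.397
v -1.668 4.219 -0.746
v -1.288 3.188 1.137
v -0.352 3.332 -1.497
v 0.028 2.301 0.386
v -0.761 4.534 -0.757
v -0.381 3.503 1.126
v -1.91 1.654 2.668
v -1.522 1.563 3.143
v -2.743 1.836 4.188
v -3.13 1.926 3.712
v -1.539 2.017 3.006
v -2.76 2.29 4.051
v -1.772 2.258 2.67
v -2.993 2.531 3.715
v -2.086 2.145 2.333
v -3.307 2.418 3.378
v -2.297 1.744 2.192
v -3.518 2.017 3.237
v -2.28 1.29 2.329
v -3.501 1.563 3.374
v -2.047 1.049 2.665
v -3.268 1.322 3.71
v -1.733 1.162 3.002
v -2.954 1.435 4.047
f 2 4 1
f 5 2 1
f 1 4 3
f 3 5 1
f 2 8 4
f 6 2 5
f 6 8 2
f 4 8 3
f 7 5 3
f 3 8 7
f 7 6 5
f 8 6 7
f 10 12 9
f 13 10 9
f 9 12 11
f 11 13 9
f 10 16 12
f 14 10 13
f 14 16 10
f 12 16 11
f 15 13 11
f 11 16 15
f 15 14 13
f 16 14 15
f 18 17 21
f 18 21 19
f 19 21 22
f 19 22 20
f 21 17 23
f 21 23 22
f 22 23 24
f 22 24 20
f 23 17 25
f 23 25 24
f 24 25 26
f 24 26 20
f 25 17 27
f 25 27 26
f 26 27 28
f 26 28 20
f 27 17 29
f 27 29 28
f 28 29 30
f 28 30 20
f 29 17 31
f 29 31 30
f 30 31 32
f 30 32 20
f 31 17 33
f 31 33 32
f 32 33 34
f 32 34 20
f 33 17 35
f 33 35 34
f 34 35 36
f 34 36 20
f 35 17 37
f 35 37 36
f 36 37 38
f 36 38 20
f 37 17 18
f 37 18 38
f 38 18 19
f 38 19 20
f 40 42 39
f 43 40 39
f 39 42 41
f 41 43 39
f 40 46 42
f 44 40 43
f 44 46 40
f 42 46 41
f 45 43 41
f 41 46 45
f 45 44 43
f 46 44 45
f 48 47 51
f 48 51 49
f 49 51 52
f 49 52 50
f 51 47 53
f 51 53 52
f 52 53 54
f 52 54 50
f 53 47 55
f 53 55 54
f 54 55 56
f 54 56 50
f 55 47 57
f 55 57 56
f 56 57 58
f 56 58 50
f 57 47 59
f 57 59 58
f 58 59 60
f 58 60 50
f 59 47 61
f 59 61 60
f 60 61 62
f 60 62 50
f 61 47 63
f 61 63 62
f 62 63 64
f 62 64 50
f 63 47 48
f 63 48 64
f 64 48 49
f 64 49 50



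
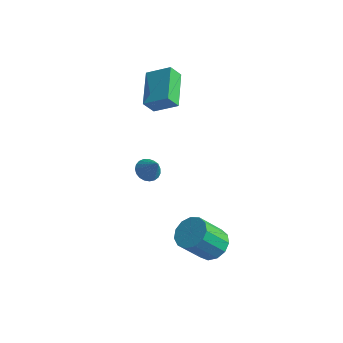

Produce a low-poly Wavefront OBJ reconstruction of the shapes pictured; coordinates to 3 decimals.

v 2.573 -0.45 -4.611
v 3.38 -0.282 -4.16
v 2.755 -1.301 -2.658
v 1.947 -1.47 -3.109
v 3.051 0.112 -4.03
v 2.426 -0.907 -2.528
v 2.571 0.328 -4.084
v 1.945 -0.691 -2.582
v 2.09 0.296 -4.305
v 1.465 -0.723 -2.803
v 1.763 0.027 -4.624
v 1.138 -0.992 -3.122
v 1.693 -0.393 -4.938
v 1.068 -1.412 -3.436
v 1.903 -0.832 -5.149
v 1.277 -1.851 -3.647
v 2.324 -1.149 -5.189
v 1.699 -2.168 -3.686
v 2.825 -1.245 -5.045
v 2.2 -2.264 -3.543
v 3.246 -1.089 -4.764
v 2.62 -2.108 -3.261
v 3.453 -0.729 -4.434
v 2.827 -1.749 -2.932
v 0.255 -2.498 1.684
v 0.782 -2.403 1.332
v 0.965 -2.682 2.696
v 0.726 -2.157 1.416
v 0.589 -1.969 1.546
v 0.394 -1.874 1.7
v 0.175 -1.886 1.851
v -0.03 -2.004 1.973
v -0.185 -2.207 2.045
v -0.265 -2.461 2.054
v -0.254 -2.722 2
v -0.155 -2.943 1.891
v 0.014 -3.088 1.745
v 0.226 -3.131 1.59
v 0.442 -3.064 1.45
v 0.627 -2.9 1.351
v 0.747 -2.666 1.309
v -3.103 2.836 0.354
v -3.409 2.35 1.148
v -4.129 4.588 1.032
v -4.435 4.101 1.826
v -1.905 3.259 1.074
v -2.211 2.772 1.868
v -2.931 5.01 1.752
v -3.237 4.524 2.546
f 2 1 5
f 2 5 3
f 3 5 6
f 3 6 4
f 5 1 7
f 5 7 6
f 6 7 8
f 6 8 4
f 7 1 9
f 7 9 8
f 8 9 10
f 8 10 4
f 9 1 11
f 9 11 10
f 10 11 12
f 10 12 4
f 11 1 13
f 11 13 12
f 12 13 14
f 12 14 4
f 13 1 15
f 13 15 14
f 14 15 16
f 14 16 4
f 15 1 17
f 15 17 16
f 16 17 18
f 16 18 4
f 17 1 19
f 17 19 18
f 18 19 20
f 18 20 4
f 19 1 21
f 19 21 20
f 20 21 22
f 20 22 4
f 21 1 23
f 21 23 22
f 22 23 24
f 22 24 4
f 23 1 2
f 23 2 24
f 24 2 3
f 24 3 4
f 26 25 28
f 26 28 27
f 28 25 29
f 28 29 27
f 29 25 30
f 29 30 27
f 30 25 31
f 30 31 27
f 31 25 32
f 31 32 27
f 32 25 33
f 32 33 27
f 33 25 34
f 33 34 27
f 34 25 35
f 34 35 27
f 35 25 36
f 35 36 27
f 36 25 37
f 36 37 27
f 37 25 38
f 37 38 27
f 38 25 39
f 38 39 27
f 39 25 40
f 39 40 27
f 40 25 41
f 40 41 27
f 41 25 26
f 41 26 27
f 43 45 42
f 46 43 42
f 42 45 44
f 44 46 42
f 43 49 45
f 47 43 46
f 47 49 43
f 45 49 44
f 48 46 44
f 44 49 48
f 48 47 46
f 49 47 48



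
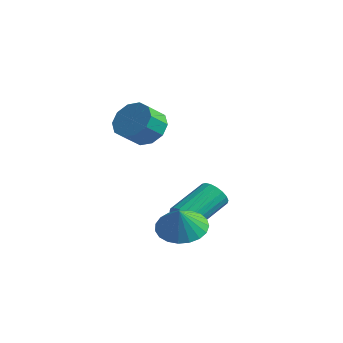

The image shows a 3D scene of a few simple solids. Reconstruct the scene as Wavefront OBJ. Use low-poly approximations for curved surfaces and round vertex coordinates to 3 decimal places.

v 1.213 1.388 -3.03
v 1.726 1.567 -3.471
v 1.821 3.312 -2.651
v 1.307 3.132 -2.21
v 1.469 1.653 -3.625
v 1.564 3.398 -2.804
v 1.162 1.687 -3.661
v 1.257 3.432 -2.841
v 0.864 1.662 -3.572
v 0.959 3.406 -2.752
v 0.636 1.582 -3.376
v 0.731 3.326 -2.556
v 0.521 1.464 -3.111
v 0.616 3.208 -2.291
v 0.544 1.33 -2.831
v 0.639 3.075 -2.01
v 0.699 1.208 -2.589
v 0.794 2.953 -1.769
v 0.956 1.122 -2.436
v 1.051 2.867 -1.615
v 1.263 1.088 -2.399
v 1.358 2.833 -1.579
v 1.561 1.114 -2.488
v 1.656 2.858 -1.668
v 1.789 1.194 -2.684
v 1.884 2.938 -1.864
v 1.904 1.312 -2.949
v 1.999 3.056 -2.129
v 1.881 1.445 -3.23
v 1.976 3.19 -2.409
v 1.931 0.543 -2.947
v 2.772 0.07 -3.361
v 2.209 0.077 -1.853
v 2.936 0.456 -3.239
v 2.926 0.856 -3.065
v 2.744 1.203 -2.872
v 2.422 1.435 -2.691
v 2.015 1.513 -2.554
v 1.593 1.423 -2.486
v 1.23 1.181 -2.497
v 0.988 0.829 -2.585
v 0.909 0.427 -2.736
v 1.007 0.045 -2.924
v 1.265 -0.251 -3.115
v 1.638 -0.41 -3.278
v 2.062 -0.404 -3.383
v 2.463 -0.234 -3.412
v -0.509 1.23 1.469
v 0.14 0.78 0.959
v 0.078 -0.081 1.641
v -0.571 0.37 2.151
v 0.415 1.085 1.37
v 0.352 0.225 2.052
v 0.337 1.446 1.819
v 0.274 0.585 2.501
v -0.064 1.725 2.134
v -0.127 0.864 2.816
v -0.635 1.814 2.195
v -0.697 0.954 2.877
v -1.158 1.681 1.979
v -1.22 0.82 2.661
v -1.432 1.375 1.568
v -1.495 0.515 2.25
v -1.354 1.015 1.119
v -1.417 0.154 1.801
v -0.953 0.736 0.804
v -1.016 -0.125 1.486
v -0.383 0.646 0.743
v -0.445 -0.214 1.425
f 2 1 5
f 2 5 3
f 3 5 6
f 3 6 4
f 5 1 7
f 5 7 6
f 6 7 8
f 6 8 4
f 7 1 9
f 7 9 8
f 8 9 10
f 8 10 4
f 9 1 11
f 9 11 10
f 10 11 12
f 10 12 4
f 11 1 13
f 11 13 12
f 12 13 14
f 12 14 4
f 13 1 15
f 13 15 14
f 14 15 16
f 14 16 4
f 15 1 17
f 15 17 16
f 16 17 18
f 16 18 4
f 17 1 19
f 17 19 18
f 18 19 20
f 18 20 4
f 19 1 21
f 19 21 20
f 20 21 22
f 20 22 4
f 21 1 23
f 21 23 22
f 22 23 24
f 22 24 4
f 23 1 25
f 23 25 24
f 24 25 26
f 24 26 4
f 25 1 27
f 25 27 26
f 26 27 28
f 26 28 4
f 27 1 29
f 27 29 28
f 28 29 30
f 28 30 4
f 29 1 2
f 29 2 30
f 30 2 3
f 30 3 4
f 32 31 34
f 32 34 33
f 34 31 35
f 34 35 33
f 35 31 36
f 35 36 33
f 36 31 37
f 36 37 33
f 37 31 38
f 37 38 33
f 38 31 39
f 38 39 33
f 39 31 40
f 39 40 33
f 40 31 41
f 40 41 33
f 41 31 42
f 41 42 33
f 42 31 43
f 42 43 33
f 43 31 44
f 43 44 33
f 44 31 45
f 44 45 33
f 45 31 46
f 45 46 33
f 46 31 47
f 46 47 33
f 47 31 32
f 47 32 33
f 49 48 52
f 49 52 50
f 50 52 53
f 50 53 51
f 52 48 54
f 52 54 53
f 53 54 55
f 53 55 51
f 54 48 56
f 54 56 55
f 55 56 57
f 55 57 51
f 56 48 58
f 56 58 57
f 57 58 59
f 57 59 51
f 58 48 60
f 58 60 59
f 59 60 61
f 59 61 51
f 60 48 62
f 60 62 61
f 61 62 63
f 61 63 51
f 62 48 64
f 62 64 63
f 63 64 65
f 63 65 51
f 64 48 66
f 64 66 65
f 65 66 67
f 65 67 51
f 66 48 68
f 66 68 67
f 67 68 69
f 67 69 51
f 68 48 49
f 68 49 69
f 69 49 50
f 69 50 51



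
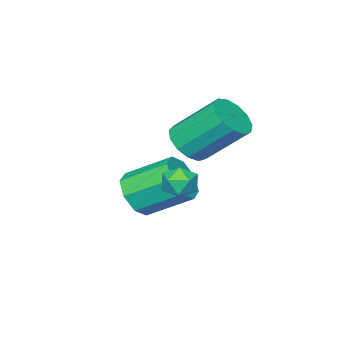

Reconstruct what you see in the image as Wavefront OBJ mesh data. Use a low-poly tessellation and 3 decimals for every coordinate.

v -3.013 1.119 1.607
v -2.385 1.705 1.34
v -3.058 3.106 2.825
v -3.687 2.521 3.093
v -2.798 1.801 1.062
v -3.471 3.203 2.547
v -3.279 1.681 0.957
v -3.952 3.083 2.442
v -3.676 1.383 1.058
v -4.349 2.784 2.543
v -3.863 1.001 1.334
v -4.536 2.402 2.819
v -3.78 0.656 1.697
v -4.453 2.057 3.182
v -3.453 0.459 2.031
v -4.127 1.86 3.516
v -2.987 0.471 2.231
v -3.661 1.872 3.716
v -2.53 0.689 2.233
v -3.203 2.09 3.718
v -2.225 1.044 2.036
v -2.899 2.445 3.521
v -2.171 1.423 1.703
v -2.845 2.824 3.188
v 0.03 4.076 1.926
v 0.346 3.895 1.348
v -0.566 3.145 1.892
v -0.25 2.964 1.314
v 0.095 2.972 1.904
v 0.463 3.547 1.925
v -0.683 3.493 1.315
v -0.315 4.068 1.336
v -0.095 3.534 0.97
v 0.386 3.212 1.334
v -0.606 3.828 1.906
v -0.125 3.506 2.27
v -2.067 -0.442 -1.041
v -1.514 -0.648 -0.259
v -2.379 0.756 0.723
v -2.933 0.962 -0.059
v -1.197 -0.138 -0.709
v -2.062 1.266 0.273
v -1.39 0.193 -1.353
v -2.255 1.598 -0.371
v -1.98 0.153 -1.815
v -2.845 1.557 -0.833
v -2.621 -0.236 -1.823
v -3.486 1.168 -0.841
v -2.938 -0.746 -1.373
v -3.803 0.658 -0.391
v -2.745 -1.078 -0.729
v -3.61 0.327 0.253
v -2.155 -1.037 -0.267
v -3.02 0.367 0.715
f 2 1 5
f 2 5 3
f 3 5 6
f 3 6 4
f 5 1 7
f 5 7 6
f 6 7 8
f 6 8 4
f 7 1 9
f 7 9 8
f 8 9 10
f 8 10 4
f 9 1 11
f 9 11 10
f 10 11 12
f 10 12 4
f 11 1 13
f 11 13 12
f 12 13 14
f 12 14 4
f 13 1 15
f 13 15 14
f 14 15 16
f 14 16 4
f 15 1 17
f 15 17 16
f 16 17 18
f 16 18 4
f 17 1 19
f 17 19 18
f 18 19 20
f 18 20 4
f 19 1 21
f 19 21 20
f 20 21 22
f 20 22 4
f 21 1 23
f 21 23 22
f 22 23 24
f 22 24 4
f 23 1 2
f 23 2 24
f 24 2 3
f 24 3 4
f 25 36 30
f 25 30 26
f 25 26 32
f 25 32 35
f 25 35 36
f 26 30 34
f 30 36 29
f 36 35 27
f 35 32 31
f 32 26 33
f 28 34 29
f 28 29 27
f 28 27 31
f 28 31 33
f 28 33 34
f 29 34 30
f 27 29 36
f 31 27 35
f 33 31 32
f 34 33 26
f 38 37 41
f 38 41 39
f 39 41 42
f 39 42 40
f 41 37 43
f 41 43 42
f 42 43 44
f 42 44 40
f 43 37 45
f 43 45 44
f 44 45 46
f 44 46 40
f 45 37 47
f 45 47 46
f 46 47 48
f 46 48 40
f 47 37 49
f 47 49 48
f 48 49 50
f 48 50 40
f 49 37 51
f 49 51 50
f 50 51 52
f 50 52 40
f 51 37 53
f 51 53 52
f 52 53 54
f 52 54 40
f 53 37 38
f 53 38 54
f 54 38 39
f 54 39 40



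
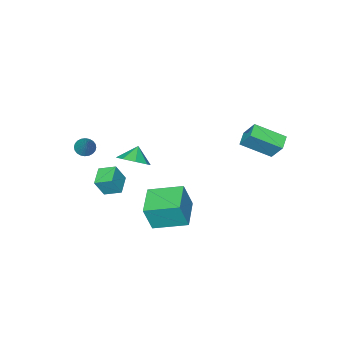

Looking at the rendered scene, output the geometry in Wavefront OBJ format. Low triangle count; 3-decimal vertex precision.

v -0.392 -3.191 -2.822
v 0.071 -2.496 -2.219
v -1.048 -3.469 -1.998
v -0.545 -2.195 -2.608
v -1.071 -2.477 -3.122
v -1.199 -3.177 -3.461
v -0.854 -3.885 -3.426
v -0.239 -4.187 -3.036
v 0.288 -3.904 -2.522
v 0.416 -3.204 -2.183
v 0.887 -2.445 -3.146
v 1.421 -2.654 -1.979
v 1.854 -1.734 -3.46
v 2.387 -1.943 -2.293
v 1.413 -3.337 -3.547
v 1.946 -3.546 -2.38
v 2.379 -2.626 -3.861
v 2.913 -2.835 -2.694
v 0.739 -0.066 -4.364
v 1.229 -0.281 -2.708
v -0.48 1.559 -3.793
v 0.01 1.344 -2.137
v 2.21 1.136 -4.643
v 2.7 0.921 -2.987
v 0.991 2.761 -4.072
v 1.481 2.546 -2.416
v 3.484 -2.846 0.711
v 3.949 -3.237 0.769
v 4.116 -1.894 2.049
v 4.039 -3.08 0.615
v 4.044 -2.887 0.475
v 3.965 -2.688 0.371
v 3.812 -2.513 0.319
v 3.609 -2.389 0.327
v 3.387 -2.335 0.393
v 3.179 -2.358 0.508
v 3.018 -2.456 0.653
v 2.928 -2.613 0.808
v 2.923 -2.806 0.947
v 3.003 -3.004 1.051
v 3.156 -3.179 1.103
v 3.359 -3.303 1.096
v 3.581 -3.358 1.029
v 3.788 -3.334 0.915
v -3.485 2.492 1.148
v -3.474 3.313 2.343
v -4.635 3.845 0.228
v -4.624 4.666 1.423
v -2.716 2.934 0.837
v -2.705 3.755 2.032
v -3.866 4.287 -0.083
v -3.855 5.108 1.112
f 2 1 4
f 2 4 3
f 4 1 5
f 4 5 3
f 5 1 6
f 5 6 3
f 6 1 7
f 6 7 3
f 7 1 8
f 7 8 3
f 8 1 9
f 8 9 3
f 9 1 10
f 9 10 3
f 10 1 2
f 10 2 3
f 12 14 11
f 15 12 11
f 11 14 13
f 13 15 11
f 12 18 14
f 16 12 15
f 16 18 12
f 14 18 13
f 17 15 13
f 13 18 17
f 17 16 15
f 18 16 17
f 20 22 19
f 23 20 19
f 19 22 21
f 21 23 19
f 20 26 22
f 24 20 23
f 24 26 20
f 22 26 21
f 25 23 21
f 21 26 25
f 25 24 23
f 26 24 25
f 28 27 30
f 28 30 29
f 30 27 31
f 30 31 29
f 31 27 32
f 31 32 29
f 32 27 33
f 32 33 29
f 33 27 34
f 33 34 29
f 34 27 35
f 34 35 29
f 35 27 36
f 35 36 29
f 36 27 37
f 36 37 29
f 37 27 38
f 37 38 29
f 38 27 39
f 38 39 29
f 39 27 40
f 39 40 29
f 40 27 41
f 40 41 29
f 41 27 42
f 41 42 29
f 42 27 43
f 42 43 29
f 43 27 44
f 43 44 29
f 44 27 28
f 44 28 29
f 46 48 45
f 49 46 45
f 45 48 47
f 47 49 45
f 46 52 48
f 50 46 49
f 50 52 46
f 48 52 47
f 51 49 47
f 47 52 51
f 51 50 49
f 52 50 51



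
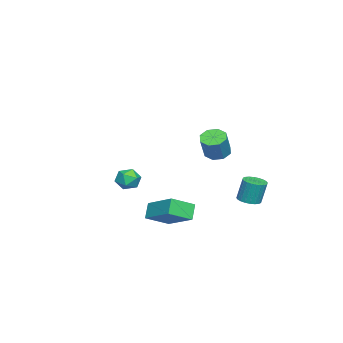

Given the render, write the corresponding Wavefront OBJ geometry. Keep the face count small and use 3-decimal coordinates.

v 1.276 2.835 0.063
v 1.639 2.297 -0.17
v 2.388 2.286 1.025
v 2.024 2.825 1.257
v 1.856 2.76 -0.302
v 2.605 2.749 0.893
v 1.734 3.267 -0.22
v 2.482 3.256 0.974
v 1.342 3.521 0.027
v 2.091 3.51 1.222
v 0.912 3.374 0.295
v 1.661 3.363 1.49
v 0.695 2.911 0.427
v 1.444 2.9 1.622
v 0.818 2.404 0.346
v 1.566 2.393 1.54
v 1.209 2.15 0.098
v 1.958 2.139 1.293
v 2.13 0.622 -4.745
v 1.536 0.584 -3.966
v 3.174 2.131 -3.876
v 2.58 2.093 -3.098
v 2.98 -0.313 -4.142
v 2.386 -0.351 -3.364
v 4.024 1.196 -3.274
v 3.43 1.158 -2.495
v -2.694 -2.595 -4.343
v -2.118 -3.018 -4.063
v -3.502 -3.242 -3.657
v -2.926 -3.665 -3.377
v -2.988 -2.925 -3.182
v -2.489 -2.526 -3.606
v -3.131 -3.734 -4.114
v -2.632 -3.335 -4.538
v -2.388 -3.723 -3.921
v -2.3 -3.222 -3.346
v -3.32 -3.038 -4.374
v -3.232 -2.537 -3.799
v -1.748 3.65 -4.193
v -1.158 3.389 -4.114
v -1.202 3.689 -2.789
v -1.792 3.95 -2.867
v -1.099 3.63 -4.167
v -1.143 3.93 -2.841
v -1.139 3.874 -4.224
v -1.183 4.174 -2.898
v -1.271 4.084 -4.275
v -1.315 4.384 -2.95
v -1.477 4.228 -4.315
v -1.52 4.528 -2.989
v -1.723 4.284 -4.335
v -1.767 4.584 -3.01
v -1.974 4.243 -4.335
v -2.017 4.543 -3.009
v -2.19 4.112 -4.312
v -2.233 4.412 -2.986
v -2.338 3.911 -4.271
v -2.382 4.211 -2.946
v -2.397 3.67 -4.219
v -2.441 3.97 -2.893
v -2.357 3.426 -4.162
v -2.401 3.726 -2.836
v -2.225 3.216 -4.11
v -2.269 3.516 -2.785
v -2.02 3.072 -4.071
v -2.063 3.372 -2.745
v -1.773 3.016 -4.05
v -1.817 3.316 -2.725
v -1.523 3.057 -4.051
v -1.566 3.357 -2.725
v -1.307 3.188 -4.074
v -1.35 3.488 -2.748
f 2 1 5
f 2 5 3
f 3 5 6
f 3 6 4
f 5 1 7
f 5 7 6
f 6 7 8
f 6 8 4
f 7 1 9
f 7 9 8
f 8 9 10
f 8 10 4
f 9 1 11
f 9 11 10
f 10 11 12
f 10 12 4
f 11 1 13
f 11 13 12
f 12 13 14
f 12 14 4
f 13 1 15
f 13 15 14
f 14 15 16
f 14 16 4
f 15 1 17
f 15 17 16
f 16 17 18
f 16 18 4
f 17 1 2
f 17 2 18
f 18 2 3
f 18 3 4
f 20 22 19
f 23 20 19
f 19 22 21
f 21 23 19
f 20 26 22
f 24 20 23
f 24 26 20
f 22 26 21
f 25 23 21
f 21 26 25
f 25 24 23
f 26 24 25
f 27 38 32
f 27 32 28
f 27 28 34
f 27 34 37
f 27 37 38
f 28 32 36
f 32 38 31
f 38 37 29
f 37 34 33
f 34 28 35
f 30 36 31
f 30 31 29
f 30 29 33
f 30 33 35
f 30 35 36
f 31 36 32
f 29 31 38
f 33 29 37
f 35 33 34
f 36 35 28
f 40 39 43
f 40 43 41
f 41 43 44
f 41 44 42
f 43 39 45
f 43 45 44
f 44 45 46
f 44 46 42
f 45 39 47
f 45 47 46
f 46 47 48
f 46 48 42
f 47 39 49
f 47 49 48
f 48 49 50
f 48 50 42
f 49 39 51
f 49 51 50
f 50 51 52
f 50 52 42
f 51 39 53
f 51 53 52
f 52 53 54
f 52 54 42
f 53 39 55
f 53 55 54
f 54 55 56
f 54 56 42
f 55 39 57
f 55 57 56
f 56 57 58
f 56 58 42
f 57 39 59
f 57 59 58
f 58 59 60
f 58 60 42
f 59 39 61
f 59 61 60
f 60 61 62
f 60 62 42
f 61 39 63
f 61 63 62
f 62 63 64
f 62 64 42
f 63 39 65
f 63 65 64
f 64 65 66
f 64 66 42
f 65 39 67
f 65 67 66
f 66 67 68
f 66 68 42
f 67 39 69
f 67 69 68
f 68 69 70
f 68 70 42
f 69 39 71
f 69 71 70
f 70 71 72
f 70 72 42
f 71 39 40
f 71 40 72
f 72 40 41
f 72 41 42



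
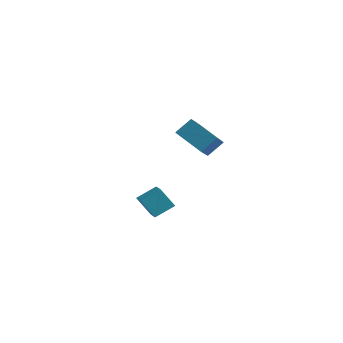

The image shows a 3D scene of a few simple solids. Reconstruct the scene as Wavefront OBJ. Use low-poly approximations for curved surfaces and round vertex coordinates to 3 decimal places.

v 0.618 2.614 3.321
v -1.291 2.809 4.173
v 0.405 3.48 2.644
v -1.505 3.675 3.496
v 1.085 3.405 4.184
v -0.825 3.6 5.036
v 0.871 4.271 3.507
v -1.038 4.466 4.359
v 2.032 -4.304 2.851
v 2.573 -3.357 3.461
v 1.218 -3.617 2.506
v 1.759 -2.669 3.115
v 2.741 -4.011 1.765
v 3.282 -3.063 2.374
v 1.927 -3.323 1.419
v 2.468 -2.376 2.029
f 2 4 1
f 5 2 1
f 1 4 3
f 3 5 1
f 2 8 4
f 6 2 5
f 6 8 2
f 4 8 3
f 7 5 3
f 3 8 7
f 7 6 5
f 8 6 7
f 10 12 9
f 13 10 9
f 9 12 11
f 11 13 9
f 10 16 12
f 14 10 13
f 14 16 10
f 12 16 11
f 15 13 11
f 11 16 15
f 15 14 13
f 16 14 15



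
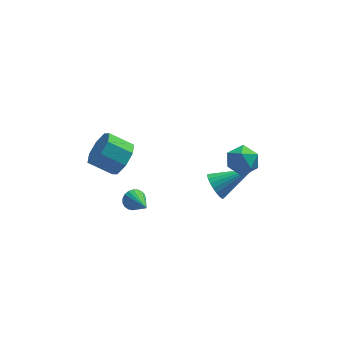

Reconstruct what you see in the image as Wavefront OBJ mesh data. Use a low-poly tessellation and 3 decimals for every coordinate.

v -1.432 1.432 -2.498
v -1.197 1.752 -2.075
v -1.068 0.008 -1.622
v -1.427 1.736 -2.004
v -1.658 1.668 -2.019
v -1.85 1.559 -2.116
v -1.97 1.428 -2.28
v -1.996 1.298 -2.481
v -1.925 1.19 -2.685
v -1.769 1.125 -2.856
v -1.554 1.112 -2.966
v -1.319 1.155 -2.995
v -1.103 1.245 -2.937
v -0.944 1.368 -2.804
v -0.869 1.502 -2.618
v -0.892 1.623 -2.41
v -1.008 1.712 -2.218
v 2.651 2.496 -3.416
v 2.968 2.777 -4.059
v 4.509 2.624 -2.444
v 2.879 3.029 -3.922
v 2.756 3.2 -3.708
v 2.616 3.264 -3.45
v 2.482 3.211 -3.186
v 2.373 3.049 -2.958
v 2.307 2.802 -2.799
v 2.294 2.509 -2.734
v 2.334 2.214 -2.773
v 2.424 1.962 -2.91
v 2.547 1.791 -3.124
v 2.687 1.727 -3.382
v 2.821 1.78 -3.645
v 2.929 1.943 -3.874
v 2.995 2.189 -4.033
v 3.009 2.482 -4.098
v -1.583 3.738 -1.729
v -1.169 3.379 -0.917
v -2.282 3.763 -0.179
v -2.697 4.122 -0.991
v -0.997 4.099 -1.032
v -2.11 4.484 -0.294
v -1.168 4.608 -1.556
v -2.281 4.993 -0.818
v -1.583 4.607 -2.181
v -2.696 4.992 -1.443
v -1.998 4.097 -2.541
v -3.111 4.481 -1.803
v -2.17 3.376 -2.426
v -3.283 3.761 -1.688
v -1.999 2.867 -1.902
v -3.112 3.252 -1.164
v -1.584 2.868 -1.277
v -2.697 3.253 -0.539
v 3.339 -0.193 2.751
v 3.809 -0.247 2.043
v 2.591 -1.273 2.337
v 3.061 -1.327 1.629
v 3.405 -1.519 2.384
v 3.867 -0.851 2.64
v 2.533 -0.669 1.74
v 2.995 -0.001 1.996
v 3.311 -0.541 1.418
v 3.85 -1.066 1.816
v 2.55 -0.454 2.564
v 3.089 -0.979 2.962
f 2 1 4
f 2 4 3
f 4 1 5
f 4 5 3
f 5 1 6
f 5 6 3
f 6 1 7
f 6 7 3
f 7 1 8
f 7 8 3
f 8 1 9
f 8 9 3
f 9 1 10
f 9 10 3
f 10 1 11
f 10 11 3
f 11 1 12
f 11 12 3
f 12 1 13
f 12 13 3
f 13 1 14
f 13 14 3
f 14 1 15
f 14 15 3
f 15 1 16
f 15 16 3
f 16 1 17
f 16 17 3
f 17 1 2
f 17 2 3
f 19 18 21
f 19 21 20
f 21 18 22
f 21 22 20
f 22 18 23
f 22 23 20
f 23 18 24
f 23 24 20
f 24 18 25
f 24 25 20
f 25 18 26
f 25 26 20
f 26 18 27
f 26 27 20
f 27 18 28
f 27 28 20
f 28 18 29
f 28 29 20
f 29 18 30
f 29 30 20
f 30 18 31
f 30 31 20
f 31 18 32
f 31 32 20
f 32 18 33
f 32 33 20
f 33 18 34
f 33 34 20
f 34 18 35
f 34 35 20
f 35 18 19
f 35 19 20
f 37 36 40
f 37 40 38
f 38 40 41
f 38 41 39
f 40 36 42
f 40 42 41
f 41 42 43
f 41 43 39
f 42 36 44
f 42 44 43
f 43 44 45
f 43 45 39
f 44 36 46
f 44 46 45
f 45 46 47
f 45 47 39
f 46 36 48
f 46 48 47
f 47 48 49
f 47 49 39
f 48 36 50
f 48 50 49
f 49 50 51
f 49 51 39
f 50 36 52
f 50 52 51
f 51 52 53
f 51 53 39
f 52 36 37
f 52 37 53
f 53 37 38
f 53 38 39
f 54 65 59
f 54 59 55
f 54 55 61
f 54 61 64
f 54 64 65
f 55 59 63
f 59 65 58
f 65 64 56
f 64 61 60
f 61 55 62
f 57 63 58
f 57 58 56
f 57 56 60
f 57 60 62
f 57 62 63
f 58 63 59
f 56 58 65
f 60 56 64
f 62 60 61
f 63 62 55



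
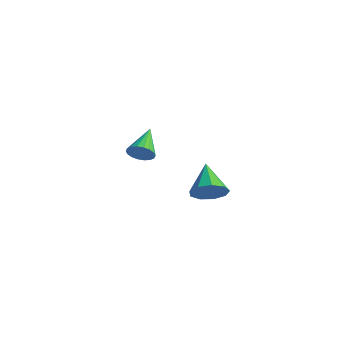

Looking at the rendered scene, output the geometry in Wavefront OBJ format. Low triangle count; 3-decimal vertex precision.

v -2.923 -0.687 -2.949
v -2.288 -0.566 -2.461
v -3.977 0.747 -1.931
v -2.229 -0.333 -2.729
v -2.307 -0.169 -3.041
v -2.508 -0.108 -3.334
v -2.79 -0.162 -3.551
v -3.099 -0.32 -3.649
v -3.374 -0.55 -3.608
v -3.559 -0.808 -3.436
v -3.618 -1.042 -3.168
v -3.539 -1.205 -2.857
v -3.339 -1.266 -2.563
v -3.056 -1.212 -2.346
v -2.747 -1.054 -2.249
v -2.473 -0.824 -2.29
v 3.893 -1.545 -2.762
v 4.432 -1.829 -1.931
v 2.507 -0.655 -1.558
v 4.646 -1.195 -2.153
v 4.508 -0.725 -2.659
v 4.082 -0.639 -3.213
v 3.568 -0.976 -3.557
v 3.206 -1.58 -3.528
v 3.165 -2.167 -3.141
v 3.465 -2.463 -2.576
v 3.965 -2.329 -2.099
f 2 1 4
f 2 4 3
f 4 1 5
f 4 5 3
f 5 1 6
f 5 6 3
f 6 1 7
f 6 7 3
f 7 1 8
f 7 8 3
f 8 1 9
f 8 9 3
f 9 1 10
f 9 10 3
f 10 1 11
f 10 11 3
f 11 1 12
f 11 12 3
f 12 1 13
f 12 13 3
f 13 1 14
f 13 14 3
f 14 1 15
f 14 15 3
f 15 1 16
f 15 16 3
f 16 1 2
f 16 2 3
f 18 17 20
f 18 20 19
f 20 17 21
f 20 21 19
f 21 17 22
f 21 22 19
f 22 17 23
f 22 23 19
f 23 17 24
f 23 24 19
f 24 17 25
f 24 25 19
f 25 17 26
f 25 26 19
f 26 17 27
f 26 27 19
f 27 17 18
f 27 18 19



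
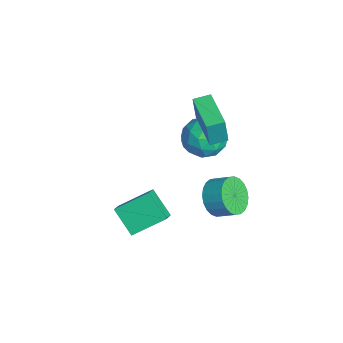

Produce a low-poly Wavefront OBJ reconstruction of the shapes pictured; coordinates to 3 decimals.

v 3.05 1.237 -0.499
v 3.925 0.641 -0.455
v 4.446 1.447 0.122
v 3.57 2.043 0.079
v 3.988 0.851 -0.806
v 4.509 1.657 -0.229
v 3.908 1.12 -1.109
v 4.429 1.926 -0.532
v 3.697 1.407 -1.32
v 4.218 2.213 -0.743
v 3.388 1.668 -1.406
v 3.909 2.474 -0.829
v 3.027 1.863 -1.354
v 3.548 2.669 -0.776
v 2.67 1.963 -1.171
v 3.191 2.769 -0.594
v 2.371 1.953 -0.886
v 2.891 2.759 -0.309
v 2.174 1.833 -0.542
v 2.695 2.639 0.035
v 2.111 1.623 -0.191
v 2.632 2.429 0.386
v 2.191 1.354 0.112
v 2.712 2.16 0.689
v 2.402 1.067 0.323
v 2.923 1.873 0.9
v 2.711 0.806 0.409
v 3.232 1.612 0.986
v 3.072 0.611 0.356
v 3.593 1.417 0.934
v 3.429 0.511 0.174
v 3.95 1.317 0.751
v 3.729 0.521 -0.111
v 4.249 1.327 0.466
v -2.279 1.903 -0.995
v -1.094 2.305 -1.002
v -1.826 0.595 0.482
v -0.641 0.997 0.475
v -1.553 1.747 0.889
v -1.833 2.555 -0.024
v -1.087 0.345 -0.496
v -1.367 1.153 -1.409
v -0.357 1.342 -0.694
v -0.646 2.208 0.162
v -2.274 0.692 -0.682
v -2.563 1.558 0.174
v -1.726 2.219 -1.128
v -1.194 0.681 0.608
v -1.73 1.122 0.852
v -1.034 1.358 0.847
v -2.161 2.366 -0.554
v -1.464 2.602 -0.558
v -1.734 2.274 0.554
v -1.456 0.298 0.038
v -0.759 0.534 0.034
v -1.886 1.542 -1.367
v -1.19 1.778 -1.372
v -1.186 0.626 -1.074
v -0.597 1.889 -0.951
v -0.33 1.12 -0.083
v -0.592 0.737 -0.653
v -0.757 1.212 -1.19
v -0.766 2.398 -0.449
v -0.5 1.629 0.42
v -1.036 2.07 0.663
v -1.201 2.545 0.126
v -0.333 1.832 -0.267
v -2.42 1.271 -0.94
v -2.154 0.502 -0.071
v -1.719 0.355 -0.646
v -1.884 0.83 -1.183
v -2.59 1.78 -0.437
v -2.323 1.011 0.431
v -2.163 1.688 0.67
v -2.328 2.163 0.133
v -2.587 1.068 -0.253
v -0.509 0.865 2.383
v -0.388 0.672 3.947
v -0.628 1.769 2.504
v -0.506 1.576 4.068
v 1.646 1.164 2.252
v 1.768 0.971 3.816
v 1.528 2.068 2.373
v 1.649 1.875 3.937
v 0.774 -3.136 -2.884
v 1.495 -3.441 -2.346
v 0.726 -1.425 -1.85
v 1.447 -1.73 -1.312
v 1.873 -2.45 -3.968
v 2.594 -2.755 -3.43
v 1.825 -0.739 -2.934
v 2.546 -1.044 -2.396
f 2 1 5
f 2 5 3
f 3 5 6
f 3 6 4
f 5 1 7
f 5 7 6
f 6 7 8
f 6 8 4
f 7 1 9
f 7 9 8
f 8 9 10
f 8 10 4
f 9 1 11
f 9 11 10
f 10 11 12
f 10 12 4
f 11 1 13
f 11 13 12
f 12 13 14
f 12 14 4
f 13 1 15
f 13 15 14
f 14 15 16
f 14 16 4
f 15 1 17
f 15 17 16
f 16 17 18
f 16 18 4
f 17 1 19
f 17 19 18
f 18 19 20
f 18 20 4
f 19 1 21
f 19 21 20
f 20 21 22
f 20 22 4
f 21 1 23
f 21 23 22
f 22 23 24
f 22 24 4
f 23 1 25
f 23 25 24
f 24 25 26
f 24 26 4
f 25 1 27
f 25 27 26
f 26 27 28
f 26 28 4
f 27 1 29
f 27 29 28
f 28 29 30
f 28 30 4
f 29 1 31
f 29 31 30
f 30 31 32
f 30 32 4
f 31 1 33
f 31 33 32
f 32 33 34
f 32 34 4
f 33 1 2
f 33 2 34
f 34 2 3
f 34 3 4
f 35 72 51
f 72 46 75
f 51 75 40
f 72 75 51
f 35 51 47
f 51 40 52
f 47 52 36
f 51 52 47
f 35 47 56
f 47 36 57
f 56 57 42
f 47 57 56
f 35 56 68
f 56 42 71
f 68 71 45
f 56 71 68
f 35 68 72
f 68 45 76
f 72 76 46
f 68 76 72
f 36 52 63
f 52 40 66
f 63 66 44
f 52 66 63
f 40 75 53
f 75 46 74
f 53 74 39
f 75 74 53
f 46 76 73
f 76 45 69
f 73 69 37
f 76 69 73
f 45 71 70
f 71 42 58
f 70 58 41
f 71 58 70
f 42 57 62
f 57 36 59
f 62 59 43
f 57 59 62
f 38 64 50
f 64 44 65
f 50 65 39
f 64 65 50
f 38 50 48
f 50 39 49
f 48 49 37
f 50 49 48
f 38 48 55
f 48 37 54
f 55 54 41
f 48 54 55
f 38 55 60
f 55 41 61
f 60 61 43
f 55 61 60
f 38 60 64
f 60 43 67
f 64 67 44
f 60 67 64
f 39 65 53
f 65 44 66
f 53 66 40
f 65 66 53
f 37 49 73
f 49 39 74
f 73 74 46
f 49 74 73
f 41 54 70
f 54 37 69
f 70 69 45
f 54 69 70
f 43 61 62
f 61 41 58
f 62 58 42
f 61 58 62
f 44 67 63
f 67 43 59
f 63 59 36
f 67 59 63
f 78 80 77
f 81 78 77
f 77 80 79
f 79 81 77
f 78 84 80
f 82 78 81
f 82 84 78
f 80 84 79
f 83 81 79
f 79 84 83
f 83 82 81
f 84 82 83
f 86 88 85
f 89 86 85
f 85 88 87
f 87 89 85
f 86 92 88
f 90 86 89
f 90 92 86
f 88 92 87
f 91 89 87
f 87 92 91
f 91 90 89
f 92 90 91



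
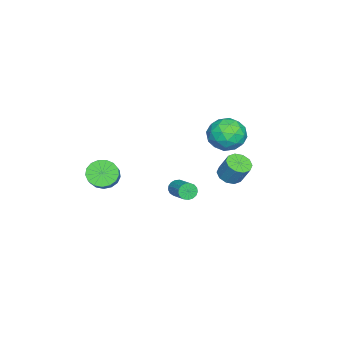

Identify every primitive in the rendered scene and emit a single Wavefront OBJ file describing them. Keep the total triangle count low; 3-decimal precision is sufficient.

v -1.962 -0.113 -2.98
v -1.592 -0.249 -3.432
v -0.528 0.716 -2.852
v -0.898 0.853 -2.4
v -1.741 -0.025 -3.531
v -0.677 0.941 -2.951
v -1.942 0.179 -3.504
v -0.877 1.145 -2.923
v -2.146 0.316 -3.357
v -1.082 1.282 -2.776
v -2.309 0.355 -3.123
v -1.245 1.321 -2.543
v -2.392 0.287 -2.857
v -1.328 1.253 -2.277
v -2.377 0.127 -2.619
v -1.313 1.093 -2.039
v -2.267 -0.088 -2.464
v -1.202 0.878 -1.883
v -2.086 -0.309 -2.427
v -1.022 0.657 -1.846
v -1.878 -0.484 -2.517
v -0.814 0.481 -1.936
v -1.689 -0.575 -2.713
v -0.624 0.391 -2.132
v -1.562 -0.56 -2.97
v -0.498 0.406 -2.39
v -1.527 -0.442 -3.23
v -0.463 0.523 -2.649
v -2.999 2.985 0.756
v -2.22 3.71 1.394
v -2.8 1.55 2.146
v -2.021 2.275 2.784
v -3.224 2.571 2.708
v -3.347 3.458 1.849
v -1.673 1.802 1.691
v -1.796 2.689 0.832
v -1.401 2.979 1.972
v -2.359 3.455 2.6
v -2.661 1.805 0.94
v -3.619 2.281 1.568
v -2.627 3.474 0.953
v -2.393 1.786 2.587
v -3.1 1.961 2.542
v -2.642 2.387 2.917
v -3.289 3.326 1.221
v -2.831 3.752 1.596
v -3.421 3.082 2.368
v -2.189 1.508 1.944
v -1.731 1.934 2.319
v -2.378 2.873 0.623
v -1.92 3.299 0.998
v -1.599 2.178 1.172
v -1.688 3.47 1.668
v -1.571 2.626 2.484
v -1.366 2.348 1.842
v -1.439 2.87 1.337
v -2.251 3.75 2.037
v -2.134 2.906 2.854
v -2.841 3.08 2.809
v -2.913 3.602 2.305
v -1.769 3.32 2.377
v -2.886 2.354 0.686
v -2.769 1.51 1.503
v -2.107 1.658 1.235
v -2.179 2.18 0.731
v -3.449 2.634 1.056
v -3.332 1.79 1.872
v -3.581 2.39 2.203
v -3.654 2.912 1.698
v -3.251 1.94 1.163
v 0.781 -3.612 -0.889
v 1.172 -3.02 -1.52
v 2.089 -2.775 -0.723
v 1.699 -3.368 -0.091
v 0.892 -2.754 -1.28
v 1.81 -2.509 -0.482
v 0.587 -2.685 -0.95
v 1.504 -2.44 -0.153
v 0.326 -2.828 -0.606
v 1.244 -2.583 0.191
v 0.17 -3.151 -0.327
v 1.087 -2.906 0.47
v 0.153 -3.58 -0.177
v 1.071 -3.335 0.621
v 0.281 -4.016 -0.189
v 1.198 -3.771 0.608
v 0.523 -4.36 -0.362
v 1.44 -4.115 0.435
v 0.824 -4.532 -0.656
v 1.742 -4.287 0.142
v 1.116 -4.494 -1.003
v 2.033 -4.249 -0.205
v 1.331 -4.254 -1.324
v 2.248 -4.009 -0.526
v 1.42 -3.867 -1.545
v 2.337 -3.622 -0.747
v 1.362 -3.422 -1.616
v 2.28 -3.177 -0.818
v 0.362 3.673 0.403
v 1.027 3.269 0.444
v 1.324 3.882 1.678
v 0.658 4.287 1.637
v 1.119 3.683 0.216
v 1.415 4.297 1.45
v 0.921 4.094 0.059
v 1.218 4.708 1.293
v 0.51 4.344 0.034
v 0.806 4.958 1.268
v 0.042 4.338 0.149
v 0.338 4.952 1.383
v -0.304 4.078 0.362
v -0.007 4.691 1.596
v -0.395 3.663 0.59
v -0.099 4.277 1.824
v -0.198 3.252 0.747
v 0.099 3.866 1.981
v 0.214 3.002 0.772
v 0.51 3.616 2.006
v 0.682 3.008 0.657
v 0.978 3.622 1.891
f 2 1 5
f 2 5 3
f 3 5 6
f 3 6 4
f 5 1 7
f 5 7 6
f 6 7 8
f 6 8 4
f 7 1 9
f 7 9 8
f 8 9 10
f 8 10 4
f 9 1 11
f 9 11 10
f 10 11 12
f 10 12 4
f 11 1 13
f 11 13 12
f 12 13 14
f 12 14 4
f 13 1 15
f 13 15 14
f 14 15 16
f 14 16 4
f 15 1 17
f 15 17 16
f 16 17 18
f 16 18 4
f 17 1 19
f 17 19 18
f 18 19 20
f 18 20 4
f 19 1 21
f 19 21 20
f 20 21 22
f 20 22 4
f 21 1 23
f 21 23 22
f 22 23 24
f 22 24 4
f 23 1 25
f 23 25 24
f 24 25 26
f 24 26 4
f 25 1 27
f 25 27 26
f 26 27 28
f 26 28 4
f 27 1 2
f 27 2 28
f 28 2 3
f 28 3 4
f 29 66 45
f 66 40 69
f 45 69 34
f 66 69 45
f 29 45 41
f 45 34 46
f 41 46 30
f 45 46 41
f 29 41 50
f 41 30 51
f 50 51 36
f 41 51 50
f 29 50 62
f 50 36 65
f 62 65 39
f 50 65 62
f 29 62 66
f 62 39 70
f 66 70 40
f 62 70 66
f 30 46 57
f 46 34 60
f 57 60 38
f 46 60 57
f 34 69 47
f 69 40 68
f 47 68 33
f 69 68 47
f 40 70 67
f 70 39 63
f 67 63 31
f 70 63 67
f 39 65 64
f 65 36 52
f 64 52 35
f 65 52 64
f 36 51 56
f 51 30 53
f 56 53 37
f 51 53 56
f 32 58 44
f 58 38 59
f 44 59 33
f 58 59 44
f 32 44 42
f 44 33 43
f 42 43 31
f 44 43 42
f 32 42 49
f 42 31 48
f 49 48 35
f 42 48 49
f 32 49 54
f 49 35 55
f 54 55 37
f 49 55 54
f 32 54 58
f 54 37 61
f 58 61 38
f 54 61 58
f 33 59 47
f 59 38 60
f 47 60 34
f 59 60 47
f 31 43 67
f 43 33 68
f 67 68 40
f 43 68 67
f 35 48 64
f 48 31 63
f 64 63 39
f 48 63 64
f 37 55 56
f 55 35 52
f 56 52 36
f 55 52 56
f 38 61 57
f 61 37 53
f 57 53 30
f 61 53 57
f 72 71 75
f 72 75 73
f 73 75 76
f 73 76 74
f 75 71 77
f 75 77 76
f 76 77 78
f 76 78 74
f 77 71 79
f 77 79 78
f 78 79 80
f 78 80 74
f 79 71 81
f 79 81 80
f 80 81 82
f 80 82 74
f 81 71 83
f 81 83 82
f 82 83 84
f 82 84 74
f 83 71 85
f 83 85 84
f 84 85 86
f 84 86 74
f 85 71 87
f 85 87 86
f 86 87 88
f 86 88 74
f 87 71 89
f 87 89 88
f 88 89 90
f 88 90 74
f 89 71 91
f 89 91 90
f 90 91 92
f 90 92 74
f 91 71 93
f 91 93 92
f 92 93 94
f 92 94 74
f 93 71 95
f 93 95 94
f 94 95 96
f 94 96 74
f 95 71 97
f 95 97 96
f 96 97 98
f 96 98 74
f 97 71 72
f 97 72 98
f 98 72 73
f 98 73 74
f 100 99 103
f 100 103 101
f 101 103 104
f 101 104 102
f 103 99 105
f 103 105 104
f 104 105 106
f 104 106 102
f 105 99 107
f 105 107 106
f 106 107 108
f 106 108 102
f 107 99 109
f 107 109 108
f 108 109 110
f 108 110 102
f 109 99 111
f 109 111 110
f 110 111 112
f 110 112 102
f 111 99 113
f 111 113 112
f 112 113 114
f 112 114 102
f 113 99 115
f 113 115 114
f 114 115 116
f 114 116 102
f 115 99 117
f 115 117 116
f 116 117 118
f 116 118 102
f 117 99 119
f 117 119 118
f 118 119 120
f 118 120 102
f 119 99 100
f 119 100 120
f 120 100 101
f 120 101 102



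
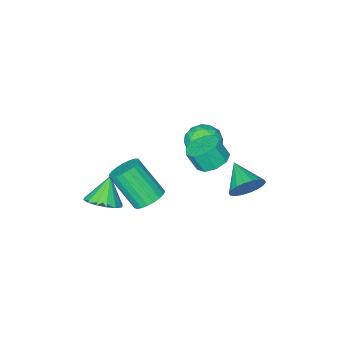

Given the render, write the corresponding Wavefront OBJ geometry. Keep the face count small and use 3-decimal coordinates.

v 2.169 2.851 -1.156
v 2.706 3.436 -0.883
v 3.228 2.174 0.79
v 2.691 1.589 0.516
v 2.41 3.528 -0.721
v 2.933 2.265 0.952
v 2.072 3.503 -0.635
v 2.595 2.24 1.038
v 1.752 3.365 -0.638
v 2.274 2.102 1.034
v 1.503 3.138 -0.732
v 2.026 1.875 0.941
v 1.369 2.862 -0.899
v 1.892 1.599 0.774
v 1.374 2.584 -1.11
v 1.897 1.321 0.563
v 1.516 2.352 -1.329
v 2.039 1.089 0.343
v 1.771 2.207 -1.519
v 2.293 0.944 0.154
v 2.094 2.173 -1.646
v 2.617 0.91 0.027
v 2.431 2.256 -1.688
v 2.954 0.993 -0.015
v 2.722 2.443 -1.638
v 3.245 1.18 0.035
v 2.918 2.7 -1.505
v 3.44 1.437 0.168
v 2.984 2.983 -1.312
v 3.506 1.72 0.361
v 2.909 3.244 -1.091
v 3.431 1.981 0.581
v -0.816 3.724 0.686
v -0.035 4.118 0.586
v 0.297 3.709 1.575
v -0.484 3.316 1.674
v -0.418 4.488 0.868
v -0.086 4.079 1.856
v -0.987 4.5 1.064
v -0.655 4.092 2.052
v -1.476 4.15 1.083
v -1.144 3.741 2.072
v -1.656 3.6 0.916
v -1.324 3.192 1.905
v -1.443 3.109 0.642
v -1.111 2.7 1.63
v -0.937 2.905 0.388
v -0.605 2.497 1.376
v -0.374 3.085 0.273
v -0.042 2.676 1.262
v -0.018 3.564 0.352
v 0.314 3.155 1.34
v -2.545 0.992 -2.031
v -1.955 0.42 -1.426
v -3.885 0.22 -1.454
v -3.295 -0.352 -0.849
v -3.401 0.645 -0.663
v -2.573 1.122 -1.019
v -3.267 -0.482 -1.861
v -2.439 -0.005 -2.217
v -2.401 -0.491 -1.321
v -2.484 0.206 -0.581
v -3.356 0.434 -2.299
v -3.439 1.131 -1.559
v -2.133 0.774 -1.779
v -3.707 -0.134 -1.101
v -3.77 0.452 -0.991
v -3.423 0.116 -0.636
v -2.496 1.186 -1.54
v -2.149 0.85 -1.185
v -2.999 0.983 -0.736
v -3.691 -0.21 -1.695
v -3.344 -0.546 -1.34
v -2.417 0.524 -2.244
v -2.07 0.188 -1.889
v -2.841 -0.343 -2.144
v -2.048 -0.098 -1.362
v -2.836 -0.552 -1.023
v -2.819 -0.628 -1.617
v -2.333 -0.348 -1.827
v -2.097 0.311 -0.927
v -2.884 -0.142 -0.588
v -2.946 0.444 -0.478
v -2.46 0.724 -0.688
v -2.359 -0.224 -0.865
v -2.956 0.782 -2.292
v -3.743 0.329 -1.953
v -3.38 -0.084 -2.192
v -2.894 0.196 -2.402
v -3.004 1.192 -1.857
v -3.792 0.738 -1.518
v -3.507 0.988 -1.053
v -3.021 1.268 -1.263
v -3.481 0.864 -2.015
v -3.497 3.033 -3.429
v -3.113 2.595 -4.192
v -3.843 1.547 -2.751
v -2.779 2.638 -3.929
v -2.587 2.758 -3.567
v -2.576 2.933 -3.177
v -2.747 3.128 -2.838
v -3.066 3.304 -2.615
v -3.471 3.427 -2.554
v -3.881 3.471 -2.666
v -4.215 3.429 -2.929
v -4.406 3.308 -3.291
v -4.418 3.133 -3.681
v -4.247 2.938 -4.021
v -3.928 2.762 -4.243
v -3.523 2.64 -4.304
v 2.289 -0.798 -4.186
v 3.076 -1.307 -3.9
v 1.531 -1.222 -2.854
v 3.146 -0.842 -3.711
v 2.986 -0.364 -3.65
v 2.64 -0.003 -3.732
v 2.2 0.146 -3.936
v 1.783 0.041 -4.206
v 1.503 -0.288 -4.471
v 1.433 -0.754 -4.66
v 1.593 -1.231 -4.721
v 1.939 -1.593 -4.639
v 2.379 -1.741 -4.435
v 2.796 -1.637 -4.165
f 2 1 5
f 2 5 3
f 3 5 6
f 3 6 4
f 5 1 7
f 5 7 6
f 6 7 8
f 6 8 4
f 7 1 9
f 7 9 8
f 8 9 10
f 8 10 4
f 9 1 11
f 9 11 10
f 10 11 12
f 10 12 4
f 11 1 13
f 11 13 12
f 12 13 14
f 12 14 4
f 13 1 15
f 13 15 14
f 14 15 16
f 14 16 4
f 15 1 17
f 15 17 16
f 16 17 18
f 16 18 4
f 17 1 19
f 17 19 18
f 18 19 20
f 18 20 4
f 19 1 21
f 19 21 20
f 20 21 22
f 20 22 4
f 21 1 23
f 21 23 22
f 22 23 24
f 22 24 4
f 23 1 25
f 23 25 24
f 24 25 26
f 24 26 4
f 25 1 27
f 25 27 26
f 26 27 28
f 26 28 4
f 27 1 29
f 27 29 28
f 28 29 30
f 28 30 4
f 29 1 31
f 29 31 30
f 30 31 32
f 30 32 4
f 31 1 2
f 31 2 32
f 32 2 3
f 32 3 4
f 34 33 37
f 34 37 35
f 35 37 38
f 35 38 36
f 37 33 39
f 37 39 38
f 38 39 40
f 38 40 36
f 39 33 41
f 39 41 40
f 40 41 42
f 40 42 36
f 41 33 43
f 41 43 42
f 42 43 44
f 42 44 36
f 43 33 45
f 43 45 44
f 44 45 46
f 44 46 36
f 45 33 47
f 45 47 46
f 46 47 48
f 46 48 36
f 47 33 49
f 47 49 48
f 48 49 50
f 48 50 36
f 49 33 51
f 49 51 50
f 50 51 52
f 50 52 36
f 51 33 34
f 51 34 52
f 52 34 35
f 52 35 36
f 53 90 69
f 90 64 93
f 69 93 58
f 90 93 69
f 53 69 65
f 69 58 70
f 65 70 54
f 69 70 65
f 53 65 74
f 65 54 75
f 74 75 60
f 65 75 74
f 53 74 86
f 74 60 89
f 86 89 63
f 74 89 86
f 53 86 90
f 86 63 94
f 90 94 64
f 86 94 90
f 54 70 81
f 70 58 84
f 81 84 62
f 70 84 81
f 58 93 71
f 93 64 92
f 71 92 57
f 93 92 71
f 64 94 91
f 94 63 87
f 91 87 55
f 94 87 91
f 63 89 88
f 89 60 76
f 88 76 59
f 89 76 88
f 60 75 80
f 75 54 77
f 80 77 61
f 75 77 80
f 56 82 68
f 82 62 83
f 68 83 57
f 82 83 68
f 56 68 66
f 68 57 67
f 66 67 55
f 68 67 66
f 56 66 73
f 66 55 72
f 73 72 59
f 66 72 73
f 56 73 78
f 73 59 79
f 78 79 61
f 73 79 78
f 56 78 82
f 78 61 85
f 82 85 62
f 78 85 82
f 57 83 71
f 83 62 84
f 71 84 58
f 83 84 71
f 55 67 91
f 67 57 92
f 91 92 64
f 67 92 91
f 59 72 88
f 72 55 87
f 88 87 63
f 72 87 88
f 61 79 80
f 79 59 76
f 80 76 60
f 79 76 80
f 62 85 81
f 85 61 77
f 81 77 54
f 85 77 81
f 96 95 98
f 96 98 97
f 98 95 99
f 98 99 97
f 99 95 100
f 99 100 97
f 100 95 101
f 100 101 97
f 101 95 102
f 101 102 97
f 102 95 103
f 102 103 97
f 103 95 104
f 103 104 97
f 104 95 105
f 104 105 97
f 105 95 106
f 105 106 97
f 106 95 107
f 106 107 97
f 107 95 108
f 107 108 97
f 108 95 109
f 108 109 97
f 109 95 110
f 109 110 97
f 110 95 96
f 110 96 97
f 112 111 114
f 112 114 113
f 114 111 115
f 114 115 113
f 115 111 116
f 115 116 113
f 116 111 117
f 116 117 113
f 117 111 118
f 117 118 113
f 118 111 119
f 118 119 113
f 119 111 120
f 119 120 113
f 120 111 121
f 120 121 113
f 121 111 122
f 121 122 113
f 122 111 123
f 122 123 113
f 123 111 124
f 123 124 113
f 124 111 112
f 124 112 113

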